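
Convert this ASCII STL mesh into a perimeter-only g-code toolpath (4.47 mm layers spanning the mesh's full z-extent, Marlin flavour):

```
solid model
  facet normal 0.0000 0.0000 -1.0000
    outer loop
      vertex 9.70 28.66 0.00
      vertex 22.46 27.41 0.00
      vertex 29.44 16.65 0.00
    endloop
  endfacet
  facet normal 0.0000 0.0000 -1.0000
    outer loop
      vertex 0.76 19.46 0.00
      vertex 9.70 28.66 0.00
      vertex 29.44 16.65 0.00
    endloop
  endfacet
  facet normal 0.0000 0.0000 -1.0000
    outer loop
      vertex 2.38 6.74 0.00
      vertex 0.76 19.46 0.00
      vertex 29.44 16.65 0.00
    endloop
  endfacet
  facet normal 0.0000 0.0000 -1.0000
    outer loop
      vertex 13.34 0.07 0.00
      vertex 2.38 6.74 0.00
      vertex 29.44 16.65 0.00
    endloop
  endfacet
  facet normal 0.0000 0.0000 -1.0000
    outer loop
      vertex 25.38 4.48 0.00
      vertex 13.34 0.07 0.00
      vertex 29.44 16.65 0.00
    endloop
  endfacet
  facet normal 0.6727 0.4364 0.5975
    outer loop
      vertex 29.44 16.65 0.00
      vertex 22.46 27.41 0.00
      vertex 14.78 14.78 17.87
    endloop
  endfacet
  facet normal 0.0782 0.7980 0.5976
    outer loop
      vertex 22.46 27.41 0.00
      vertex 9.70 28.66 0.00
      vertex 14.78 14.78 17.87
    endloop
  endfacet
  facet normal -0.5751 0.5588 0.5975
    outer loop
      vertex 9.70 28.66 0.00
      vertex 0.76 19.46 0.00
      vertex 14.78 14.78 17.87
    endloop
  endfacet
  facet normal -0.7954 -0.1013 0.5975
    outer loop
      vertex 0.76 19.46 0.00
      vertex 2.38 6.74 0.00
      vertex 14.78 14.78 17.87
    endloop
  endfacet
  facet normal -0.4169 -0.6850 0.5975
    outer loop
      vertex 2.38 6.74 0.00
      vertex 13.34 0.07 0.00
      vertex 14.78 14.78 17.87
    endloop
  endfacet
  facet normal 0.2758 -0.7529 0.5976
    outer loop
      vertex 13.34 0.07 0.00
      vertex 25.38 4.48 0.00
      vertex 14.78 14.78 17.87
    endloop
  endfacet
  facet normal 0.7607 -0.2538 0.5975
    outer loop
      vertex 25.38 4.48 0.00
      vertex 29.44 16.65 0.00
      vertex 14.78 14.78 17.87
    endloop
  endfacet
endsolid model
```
; perimeter-only toolpath
G21 ; units = mm
G90 ; absolute positioning
G28 ; home
; layer 1
G0 Z4.47
G0 X25.78 Y16.18
G1 X20.54 Y24.25
G1 X10.97 Y25.19
G1 X4.26 Y18.29
G1 X5.48 Y8.75
G1 X13.70 Y3.75
G1 X22.73 Y7.05
G1 X25.78 Y16.18
; layer 2
G0 Z8.94
G0 X22.11 Y15.71
G1 X18.62 Y21.09
G1 X12.24 Y21.72
G1 X7.77 Y17.12
G1 X8.58 Y10.76
G1 X14.06 Y7.42
G1 X20.08 Y9.63
G1 X22.11 Y15.71
; layer 3
G0 Z13.40
G0 X18.45 Y15.25
G1 X16.70 Y17.94
G1 X13.51 Y18.25
G1 X11.27 Y15.95
G1 X11.68 Y12.77
G1 X14.42 Y11.10
G1 X17.43 Y12.20
G1 X18.45 Y15.25
M2 ; end

The solid is a regular 7-sided pyramid, base circumscribed radius ≈ 14.8 mm, apex at z ≈ 17.9 mm. Slicing at Δz = 4.47 mm — 4 equal slices spanning the solid's height, so layer i sits at z = i·h/4 — gives 3 non-empty perimeters. Each is a 7-segment closed polygon; G0 lifts to the layer z and rapids to the start vertex, then G1 traces the edges. The cross-section shrinks linearly with z (the slice at the apex is degenerate and omitted).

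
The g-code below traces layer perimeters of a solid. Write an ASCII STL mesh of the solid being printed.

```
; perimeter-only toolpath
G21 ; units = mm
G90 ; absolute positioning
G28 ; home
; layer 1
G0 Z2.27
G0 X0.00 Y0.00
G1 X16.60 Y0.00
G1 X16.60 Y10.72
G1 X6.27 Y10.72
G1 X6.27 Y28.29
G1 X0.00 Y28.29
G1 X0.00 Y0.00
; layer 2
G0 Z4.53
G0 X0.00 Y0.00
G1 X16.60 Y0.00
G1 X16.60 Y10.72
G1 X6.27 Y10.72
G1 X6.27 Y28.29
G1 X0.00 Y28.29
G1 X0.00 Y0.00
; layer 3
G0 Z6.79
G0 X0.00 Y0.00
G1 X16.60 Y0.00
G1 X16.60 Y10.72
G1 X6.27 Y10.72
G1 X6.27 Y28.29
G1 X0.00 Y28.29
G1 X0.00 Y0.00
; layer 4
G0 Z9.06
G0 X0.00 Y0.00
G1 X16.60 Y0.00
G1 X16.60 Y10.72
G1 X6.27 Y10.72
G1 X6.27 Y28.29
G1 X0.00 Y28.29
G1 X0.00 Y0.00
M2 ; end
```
solid part
  facet normal 0.0000 0.0000 -1.0000
    outer loop
      vertex 16.60 10.72 0.00
      vertex 16.60 0.00 0.00
      vertex 0.00 0.00 0.00
    endloop
  endfacet
  facet normal 0.0000 0.0000 -1.0000
    outer loop
      vertex 6.27 10.72 0.00
      vertex 16.60 10.72 0.00
      vertex 0.00 0.00 0.00
    endloop
  endfacet
  facet normal 0.0000 0.0000 -1.0000
    outer loop
      vertex 6.27 28.29 0.00
      vertex 6.27 10.72 0.00
      vertex 0.00 0.00 0.00
    endloop
  endfacet
  facet normal 0.0000 0.0000 -1.0000
    outer loop
      vertex 0.00 28.29 0.00
      vertex 6.27 28.29 0.00
      vertex 0.00 0.00 0.00
    endloop
  endfacet
  facet normal 0.0000 0.0000 1.0000
    outer loop
      vertex 0.00 0.00 9.06
      vertex 16.60 0.00 9.06
      vertex 16.60 10.72 9.06
    endloop
  endfacet
  facet normal 0.0000 0.0000 1.0000
    outer loop
      vertex 0.00 0.00 9.06
      vertex 16.60 10.72 9.06
      vertex 6.27 10.72 9.06
    endloop
  endfacet
  facet normal 0.0000 0.0000 1.0000
    outer loop
      vertex 0.00 0.00 9.06
      vertex 6.27 10.72 9.06
      vertex 6.27 28.29 9.06
    endloop
  endfacet
  facet normal 0.0000 0.0000 1.0000
    outer loop
      vertex 0.00 0.00 9.06
      vertex 6.27 28.29 9.06
      vertex 0.00 28.29 9.06
    endloop
  endfacet
  facet normal 0.0000 -1.0000 0.0000
    outer loop
      vertex 0.00 0.00 0.00
      vertex 16.60 0.00 0.00
      vertex 16.60 0.00 9.06
    endloop
  endfacet
  facet normal 0.0000 -1.0000 0.0000
    outer loop
      vertex 0.00 0.00 0.00
      vertex 16.60 0.00 9.06
      vertex 0.00 0.00 9.06
    endloop
  endfacet
  facet normal 1.0000 0.0000 0.0000
    outer loop
      vertex 16.60 0.00 0.00
      vertex 16.60 10.72 0.00
      vertex 16.60 10.72 9.06
    endloop
  endfacet
  facet normal 1.0000 0.0000 0.0000
    outer loop
      vertex 16.60 0.00 0.00
      vertex 16.60 10.72 9.06
      vertex 16.60 0.00 9.06
    endloop
  endfacet
  facet normal 0.0000 1.0000 0.0000
    outer loop
      vertex 16.60 10.72 0.00
      vertex 6.27 10.72 0.00
      vertex 6.27 10.72 9.06
    endloop
  endfacet
  facet normal 0.0000 1.0000 0.0000
    outer loop
      vertex 16.60 10.72 0.00
      vertex 6.27 10.72 9.06
      vertex 16.60 10.72 9.06
    endloop
  endfacet
  facet normal 1.0000 0.0000 0.0000
    outer loop
      vertex 6.27 10.72 0.00
      vertex 6.27 28.29 0.00
      vertex 6.27 28.29 9.06
    endloop
  endfacet
  facet normal 1.0000 0.0000 0.0000
    outer loop
      vertex 6.27 10.72 0.00
      vertex 6.27 28.29 9.06
      vertex 6.27 10.72 9.06
    endloop
  endfacet
  facet normal 0.0000 1.0000 0.0000
    outer loop
      vertex 6.27 28.29 0.00
      vertex 0.00 28.29 0.00
      vertex 0.00 28.29 9.06
    endloop
  endfacet
  facet normal 0.0000 1.0000 0.0000
    outer loop
      vertex 6.27 28.29 0.00
      vertex 0.00 28.29 9.06
      vertex 6.27 28.29 9.06
    endloop
  endfacet
  facet normal -1.0000 0.0000 0.0000
    outer loop
      vertex 0.00 28.29 0.00
      vertex 0.00 0.00 0.00
      vertex 0.00 0.00 9.06
    endloop
  endfacet
  facet normal -1.0000 0.0000 0.0000
    outer loop
      vertex 0.00 28.29 0.00
      vertex 0.00 0.00 9.06
      vertex 0.00 28.29 9.06
    endloop
  endfacet
endsolid part

The G0 Z moves step by Δz≈2.27 mm. Every layer's G1 loop is the same polygon, so the solid is a straight extrusion of it from z=0 to z≈9.06. Closing with flat bottom and top caps and triangulating gives 20 facets — an L-shaped prism: outer 16.6 × 28.3 mm, arm thicknesses ≈ 10.7 mm (horizontal) and 6.27 mm (vertical), extruded 9.06 mm in z.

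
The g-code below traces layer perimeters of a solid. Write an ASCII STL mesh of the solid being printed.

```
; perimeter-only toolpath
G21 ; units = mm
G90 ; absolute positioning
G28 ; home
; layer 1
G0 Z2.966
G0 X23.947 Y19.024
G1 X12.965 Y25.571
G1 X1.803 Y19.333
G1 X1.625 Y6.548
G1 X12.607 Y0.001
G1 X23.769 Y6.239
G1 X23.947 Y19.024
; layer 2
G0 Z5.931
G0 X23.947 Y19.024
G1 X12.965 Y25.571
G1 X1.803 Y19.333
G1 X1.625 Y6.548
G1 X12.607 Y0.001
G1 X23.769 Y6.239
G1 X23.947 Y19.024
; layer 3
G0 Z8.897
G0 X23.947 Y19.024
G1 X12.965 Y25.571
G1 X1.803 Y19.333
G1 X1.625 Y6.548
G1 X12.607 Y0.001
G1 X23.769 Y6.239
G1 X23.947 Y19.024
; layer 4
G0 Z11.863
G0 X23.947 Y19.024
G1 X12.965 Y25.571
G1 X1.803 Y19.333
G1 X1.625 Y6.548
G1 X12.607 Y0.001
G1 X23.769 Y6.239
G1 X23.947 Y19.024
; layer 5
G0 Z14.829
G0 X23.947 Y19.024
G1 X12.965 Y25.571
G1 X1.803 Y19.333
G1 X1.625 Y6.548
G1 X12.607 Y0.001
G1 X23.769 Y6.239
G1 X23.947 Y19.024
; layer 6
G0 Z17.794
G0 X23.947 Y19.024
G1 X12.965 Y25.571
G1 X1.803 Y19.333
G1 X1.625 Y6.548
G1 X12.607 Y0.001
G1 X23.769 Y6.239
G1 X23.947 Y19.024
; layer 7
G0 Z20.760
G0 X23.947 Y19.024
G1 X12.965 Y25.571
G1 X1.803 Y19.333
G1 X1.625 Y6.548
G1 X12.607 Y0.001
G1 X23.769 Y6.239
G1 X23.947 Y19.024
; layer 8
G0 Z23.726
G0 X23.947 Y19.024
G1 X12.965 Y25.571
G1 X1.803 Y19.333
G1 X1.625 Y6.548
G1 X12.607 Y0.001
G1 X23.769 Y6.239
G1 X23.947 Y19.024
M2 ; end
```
solid part
  facet normal 0.0000 0.0000 -1.0000
    outer loop
      vertex 1.803 19.333 0.000
      vertex 12.965 25.571 0.000
      vertex 23.947 19.024 0.000
    endloop
  endfacet
  facet normal 0.0000 0.0000 -1.0000
    outer loop
      vertex 1.625 6.548 0.000
      vertex 1.803 19.333 0.000
      vertex 23.947 19.024 0.000
    endloop
  endfacet
  facet normal 0.0000 0.0000 -1.0000
    outer loop
      vertex 12.607 0.001 0.000
      vertex 1.625 6.548 0.000
      vertex 23.947 19.024 0.000
    endloop
  endfacet
  facet normal 0.0000 0.0000 -1.0000
    outer loop
      vertex 23.769 6.239 0.000
      vertex 12.607 0.001 0.000
      vertex 23.947 19.024 0.000
    endloop
  endfacet
  facet normal 0.0000 0.0000 1.0000
    outer loop
      vertex 23.947 19.024 23.726
      vertex 12.965 25.571 23.726
      vertex 1.803 19.333 23.726
    endloop
  endfacet
  facet normal 0.0000 0.0000 1.0000
    outer loop
      vertex 23.947 19.024 23.726
      vertex 1.803 19.333 23.726
      vertex 1.625 6.548 23.726
    endloop
  endfacet
  facet normal 0.0000 0.0000 1.0000
    outer loop
      vertex 23.947 19.024 23.726
      vertex 1.625 6.548 23.726
      vertex 12.607 0.001 23.726
    endloop
  endfacet
  facet normal 0.0000 0.0000 1.0000
    outer loop
      vertex 23.947 19.024 23.726
      vertex 12.607 0.001 23.726
      vertex 23.769 6.239 23.726
    endloop
  endfacet
  facet normal 0.5121 0.8589 0.0000
    outer loop
      vertex 23.947 19.024 0.000
      vertex 12.965 25.571 0.000
      vertex 12.965 25.571 23.726
    endloop
  endfacet
  facet normal 0.5121 0.8589 0.0000
    outer loop
      vertex 23.947 19.024 0.000
      vertex 12.965 25.571 23.726
      vertex 23.947 19.024 23.726
    endloop
  endfacet
  facet normal -0.4878 0.8729 0.0000
    outer loop
      vertex 12.965 25.571 0.000
      vertex 1.803 19.333 0.000
      vertex 1.803 19.333 23.726
    endloop
  endfacet
  facet normal -0.4878 0.8729 0.0000
    outer loop
      vertex 12.965 25.571 0.000
      vertex 1.803 19.333 23.726
      vertex 12.965 25.571 23.726
    endloop
  endfacet
  facet normal -0.9999 0.0139 0.0000
    outer loop
      vertex 1.803 19.333 0.000
      vertex 1.625 6.548 0.000
      vertex 1.625 6.548 23.726
    endloop
  endfacet
  facet normal -0.9999 0.0139 0.0000
    outer loop
      vertex 1.803 19.333 0.000
      vertex 1.625 6.548 23.726
      vertex 1.803 19.333 23.726
    endloop
  endfacet
  facet normal -0.5121 -0.8589 0.0000
    outer loop
      vertex 1.625 6.548 0.000
      vertex 12.607 0.001 0.000
      vertex 12.607 0.001 23.726
    endloop
  endfacet
  facet normal -0.5121 -0.8589 0.0000
    outer loop
      vertex 1.625 6.548 0.000
      vertex 12.607 0.001 23.726
      vertex 1.625 6.548 23.726
    endloop
  endfacet
  facet normal 0.4878 -0.8729 0.0000
    outer loop
      vertex 12.607 0.001 0.000
      vertex 23.769 6.239 0.000
      vertex 23.769 6.239 23.726
    endloop
  endfacet
  facet normal 0.4878 -0.8729 0.0000
    outer loop
      vertex 12.607 0.001 0.000
      vertex 23.769 6.239 23.726
      vertex 12.607 0.001 23.726
    endloop
  endfacet
  facet normal 0.9999 -0.0139 0.0000
    outer loop
      vertex 23.769 6.239 0.000
      vertex 23.947 19.024 0.000
      vertex 23.947 19.024 23.726
    endloop
  endfacet
  facet normal 0.9999 -0.0139 0.0000
    outer loop
      vertex 23.769 6.239 0.000
      vertex 23.947 19.024 23.726
      vertex 23.769 6.239 23.726
    endloop
  endfacet
endsolid part

The G0 Z moves step by Δz≈2.966 mm. Every layer's G1 loop is the same polygon, so the solid is a straight extrusion of it from z=0 to z≈23.7. Closing with flat bottom and top caps and triangulating gives 20 facets — a regular 6-sided prism (a cylinder approximated with 6 flat sides), circumscribed radius ≈ 12.8 mm, height ≈ 23.7 mm.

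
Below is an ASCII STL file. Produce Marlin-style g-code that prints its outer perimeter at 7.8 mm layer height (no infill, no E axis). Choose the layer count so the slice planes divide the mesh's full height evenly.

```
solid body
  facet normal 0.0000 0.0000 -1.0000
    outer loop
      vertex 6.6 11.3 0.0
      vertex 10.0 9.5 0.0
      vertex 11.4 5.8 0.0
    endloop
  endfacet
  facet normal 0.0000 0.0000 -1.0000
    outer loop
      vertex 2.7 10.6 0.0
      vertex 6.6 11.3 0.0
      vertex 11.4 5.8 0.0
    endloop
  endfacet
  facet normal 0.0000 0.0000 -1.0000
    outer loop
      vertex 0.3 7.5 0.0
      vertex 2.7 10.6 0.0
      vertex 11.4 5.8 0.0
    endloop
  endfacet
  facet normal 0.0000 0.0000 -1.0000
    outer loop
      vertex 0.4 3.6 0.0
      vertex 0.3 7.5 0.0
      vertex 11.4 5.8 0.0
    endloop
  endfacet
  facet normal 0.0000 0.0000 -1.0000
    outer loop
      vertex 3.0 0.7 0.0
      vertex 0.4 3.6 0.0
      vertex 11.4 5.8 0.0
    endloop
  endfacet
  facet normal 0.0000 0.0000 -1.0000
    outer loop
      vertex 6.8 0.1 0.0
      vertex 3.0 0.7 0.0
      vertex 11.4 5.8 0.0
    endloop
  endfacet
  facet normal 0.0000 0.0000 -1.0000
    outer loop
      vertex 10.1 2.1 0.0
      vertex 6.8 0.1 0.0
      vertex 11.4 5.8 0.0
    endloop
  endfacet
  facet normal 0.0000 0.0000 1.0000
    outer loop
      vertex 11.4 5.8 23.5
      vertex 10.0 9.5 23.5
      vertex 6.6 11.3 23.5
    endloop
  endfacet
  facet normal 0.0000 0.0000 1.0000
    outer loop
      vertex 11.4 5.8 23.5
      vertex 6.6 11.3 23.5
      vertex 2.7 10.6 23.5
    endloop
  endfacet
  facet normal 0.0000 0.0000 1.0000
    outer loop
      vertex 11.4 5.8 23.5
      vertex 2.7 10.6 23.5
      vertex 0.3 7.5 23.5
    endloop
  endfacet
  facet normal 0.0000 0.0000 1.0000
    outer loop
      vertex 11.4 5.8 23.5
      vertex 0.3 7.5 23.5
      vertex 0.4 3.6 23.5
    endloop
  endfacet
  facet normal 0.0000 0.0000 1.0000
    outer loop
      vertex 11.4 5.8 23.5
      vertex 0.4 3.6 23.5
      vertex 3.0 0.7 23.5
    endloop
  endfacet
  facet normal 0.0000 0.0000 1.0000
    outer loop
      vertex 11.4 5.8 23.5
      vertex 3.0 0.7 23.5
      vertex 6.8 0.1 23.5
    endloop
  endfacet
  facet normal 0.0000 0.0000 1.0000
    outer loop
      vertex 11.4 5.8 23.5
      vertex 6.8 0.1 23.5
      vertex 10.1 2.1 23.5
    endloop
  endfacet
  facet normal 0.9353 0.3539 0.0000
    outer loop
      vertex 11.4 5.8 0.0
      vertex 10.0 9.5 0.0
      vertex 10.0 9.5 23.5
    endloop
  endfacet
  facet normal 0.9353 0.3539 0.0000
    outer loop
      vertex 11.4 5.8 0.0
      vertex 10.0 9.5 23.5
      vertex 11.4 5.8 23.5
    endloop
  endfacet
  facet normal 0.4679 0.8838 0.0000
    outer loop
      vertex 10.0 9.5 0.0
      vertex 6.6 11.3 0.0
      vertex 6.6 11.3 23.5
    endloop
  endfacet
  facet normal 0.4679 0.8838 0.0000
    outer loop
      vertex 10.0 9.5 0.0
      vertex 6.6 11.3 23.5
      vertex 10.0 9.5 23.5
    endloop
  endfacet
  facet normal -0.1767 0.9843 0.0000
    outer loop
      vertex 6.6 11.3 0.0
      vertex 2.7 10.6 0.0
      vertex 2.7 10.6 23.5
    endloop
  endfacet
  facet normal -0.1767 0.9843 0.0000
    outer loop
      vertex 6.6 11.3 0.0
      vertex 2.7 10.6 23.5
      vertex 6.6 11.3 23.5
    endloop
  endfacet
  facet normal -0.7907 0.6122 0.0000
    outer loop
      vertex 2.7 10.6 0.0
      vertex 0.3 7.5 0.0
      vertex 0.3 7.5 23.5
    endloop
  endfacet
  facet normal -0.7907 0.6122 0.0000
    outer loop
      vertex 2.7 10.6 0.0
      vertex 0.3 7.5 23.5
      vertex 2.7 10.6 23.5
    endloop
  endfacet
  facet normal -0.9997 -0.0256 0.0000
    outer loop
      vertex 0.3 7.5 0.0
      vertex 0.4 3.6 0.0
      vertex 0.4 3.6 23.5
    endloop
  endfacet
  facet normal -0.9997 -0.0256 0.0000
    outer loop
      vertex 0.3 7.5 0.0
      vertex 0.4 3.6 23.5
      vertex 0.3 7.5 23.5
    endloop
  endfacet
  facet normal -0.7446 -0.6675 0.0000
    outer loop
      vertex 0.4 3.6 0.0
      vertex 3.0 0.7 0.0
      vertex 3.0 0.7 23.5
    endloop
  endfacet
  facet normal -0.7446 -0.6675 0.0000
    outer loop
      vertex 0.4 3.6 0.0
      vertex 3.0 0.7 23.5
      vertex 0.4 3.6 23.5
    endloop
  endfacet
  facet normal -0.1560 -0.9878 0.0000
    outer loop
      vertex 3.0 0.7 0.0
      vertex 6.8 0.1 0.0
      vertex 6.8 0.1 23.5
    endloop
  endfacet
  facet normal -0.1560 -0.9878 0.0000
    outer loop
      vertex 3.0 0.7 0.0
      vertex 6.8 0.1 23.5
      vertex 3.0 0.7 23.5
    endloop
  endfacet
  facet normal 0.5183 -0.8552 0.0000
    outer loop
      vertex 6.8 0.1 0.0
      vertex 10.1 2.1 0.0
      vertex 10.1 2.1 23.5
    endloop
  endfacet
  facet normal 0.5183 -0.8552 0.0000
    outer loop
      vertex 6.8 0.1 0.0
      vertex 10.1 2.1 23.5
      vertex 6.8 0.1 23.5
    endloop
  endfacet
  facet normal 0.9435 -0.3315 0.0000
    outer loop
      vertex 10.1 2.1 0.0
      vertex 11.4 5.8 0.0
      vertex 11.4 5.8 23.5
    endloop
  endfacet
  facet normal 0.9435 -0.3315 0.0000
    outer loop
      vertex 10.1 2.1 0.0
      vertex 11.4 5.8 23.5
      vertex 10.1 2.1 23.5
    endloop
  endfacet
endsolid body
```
; perimeter-only toolpath
G21 ; units = mm
G90 ; absolute positioning
G28 ; home
; layer 1
G0 Z7.8
G0 X11.4 Y5.8
G1 X10.0 Y9.5
G1 X6.6 Y11.3
G1 X2.7 Y10.6
G1 X0.3 Y7.5
G1 X0.4 Y3.6
G1 X3.0 Y0.7
G1 X6.8 Y0.1
G1 X10.1 Y2.1
G1 X11.4 Y5.8
; layer 2
G0 Z15.7
G0 X11.4 Y5.8
G1 X10.0 Y9.5
G1 X6.6 Y11.3
G1 X2.7 Y10.6
G1 X0.3 Y7.5
G1 X0.4 Y3.6
G1 X3.0 Y0.7
G1 X6.8 Y0.1
G1 X10.1 Y2.1
G1 X11.4 Y5.8
; layer 3
G0 Z23.5
G0 X11.4 Y5.8
G1 X10.0 Y9.5
G1 X6.6 Y11.3
G1 X2.7 Y10.6
G1 X0.3 Y7.5
G1 X0.4 Y3.6
G1 X3.0 Y0.7
G1 X6.8 Y0.1
G1 X10.1 Y2.1
G1 X11.4 Y5.8
M2 ; end

The solid is a regular 9-sided prism (a cylinder approximated with 9 flat sides), circumscribed radius ≈ 5.7 mm, height ≈ 23.5 mm. Slicing at Δz = 7.8 mm — 3 equal slices spanning the solid's height, so layer i sits at z = i·h/3 — gives 3 non-empty perimeters. Each is a 9-segment closed polygon; G0 lifts to the layer z and rapids to the start vertex, then G1 traces the edges.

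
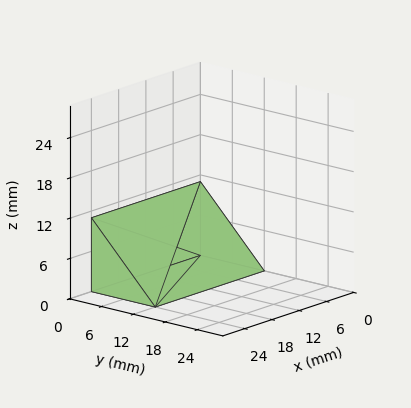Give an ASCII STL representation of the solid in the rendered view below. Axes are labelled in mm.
Reading the render: the shape is a wedge (ramp): 24 × 12 mm base, rising to 11 mm along the y=0 edge and sloping linearly to z=0 at y=12 (dimensions read to the nearest mm from the axis ticks). For the STL, each face is triangulated and given an outward normal.

solid part
  facet normal 0.0000 0.0000 -1.0000
    outer loop
      vertex 24.0 12.0 0.0
      vertex 24.0 0.0 0.0
      vertex 0.0 0.0 0.0
    endloop
  endfacet
  facet normal 0.0000 0.0000 -1.0000
    outer loop
      vertex 0.0 12.0 0.0
      vertex 24.0 12.0 0.0
      vertex 0.0 0.0 0.0
    endloop
  endfacet
  facet normal 0.0000 -1.0000 0.0000
    outer loop
      vertex 0.0 0.0 0.0
      vertex 24.0 0.0 0.0
      vertex 24.0 0.0 11.0
    endloop
  endfacet
  facet normal 0.0000 -1.0000 0.0000
    outer loop
      vertex 0.0 0.0 0.0
      vertex 24.0 0.0 11.0
      vertex 0.0 0.0 11.0
    endloop
  endfacet
  facet normal 0.0000 0.6757 0.7372
    outer loop
      vertex 0.0 0.0 11.0
      vertex 24.0 0.0 11.0
      vertex 24.0 12.0 0.0
    endloop
  endfacet
  facet normal 0.0000 0.6757 0.7372
    outer loop
      vertex 0.0 0.0 11.0
      vertex 24.0 12.0 0.0
      vertex 0.0 12.0 0.0
    endloop
  endfacet
  facet normal -1.0000 0.0000 0.0000
    outer loop
      vertex 0.0 0.0 11.0
      vertex 0.0 12.0 0.0
      vertex 0.0 0.0 0.0
    endloop
  endfacet
  facet normal 1.0000 0.0000 0.0000
    outer loop
      vertex 24.0 0.0 0.0
      vertex 24.0 12.0 0.0
      vertex 24.0 0.0 11.0
    endloop
  endfacet
endsolid part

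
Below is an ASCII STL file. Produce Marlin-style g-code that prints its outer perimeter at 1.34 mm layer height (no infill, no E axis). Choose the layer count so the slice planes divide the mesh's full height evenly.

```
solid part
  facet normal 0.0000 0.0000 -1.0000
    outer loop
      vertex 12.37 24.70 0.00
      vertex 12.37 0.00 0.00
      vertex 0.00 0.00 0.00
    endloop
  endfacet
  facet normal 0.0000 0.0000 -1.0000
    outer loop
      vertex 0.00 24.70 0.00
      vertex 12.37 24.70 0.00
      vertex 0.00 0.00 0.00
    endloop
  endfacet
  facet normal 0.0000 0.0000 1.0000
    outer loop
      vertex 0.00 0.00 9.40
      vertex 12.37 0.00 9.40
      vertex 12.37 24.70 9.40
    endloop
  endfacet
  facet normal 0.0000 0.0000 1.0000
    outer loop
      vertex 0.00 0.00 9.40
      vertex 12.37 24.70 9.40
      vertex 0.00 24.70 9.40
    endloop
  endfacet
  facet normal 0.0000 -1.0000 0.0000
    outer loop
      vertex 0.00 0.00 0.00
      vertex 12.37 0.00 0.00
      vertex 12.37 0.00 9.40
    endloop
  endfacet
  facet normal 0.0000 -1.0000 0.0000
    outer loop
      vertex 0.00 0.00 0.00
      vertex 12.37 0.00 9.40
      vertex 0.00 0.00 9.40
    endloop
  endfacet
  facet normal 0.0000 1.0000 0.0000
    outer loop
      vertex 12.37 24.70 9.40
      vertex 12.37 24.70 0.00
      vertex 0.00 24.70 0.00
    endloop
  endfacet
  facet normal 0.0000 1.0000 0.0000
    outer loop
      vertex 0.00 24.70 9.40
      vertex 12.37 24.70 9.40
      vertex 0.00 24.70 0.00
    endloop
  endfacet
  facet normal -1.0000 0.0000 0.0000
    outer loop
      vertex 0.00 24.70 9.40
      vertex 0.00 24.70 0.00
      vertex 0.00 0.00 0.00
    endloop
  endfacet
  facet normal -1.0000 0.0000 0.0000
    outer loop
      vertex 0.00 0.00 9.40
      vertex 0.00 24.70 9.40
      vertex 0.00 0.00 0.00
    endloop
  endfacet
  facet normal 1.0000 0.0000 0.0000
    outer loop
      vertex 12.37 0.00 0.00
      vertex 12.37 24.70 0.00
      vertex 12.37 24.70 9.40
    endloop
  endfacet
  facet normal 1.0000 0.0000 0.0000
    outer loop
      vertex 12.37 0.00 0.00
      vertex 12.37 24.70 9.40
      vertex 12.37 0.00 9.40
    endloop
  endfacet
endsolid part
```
; perimeter-only toolpath
G21 ; units = mm
G90 ; absolute positioning
G28 ; home
; layer 1
G0 Z1.34
G0 X0.00 Y0.00
G1 X12.37 Y0.00
G1 X12.37 Y24.70
G1 X0.00 Y24.70
G1 X0.00 Y0.00
; layer 2
G0 Z2.69
G0 X0.00 Y0.00
G1 X12.37 Y0.00
G1 X12.37 Y24.70
G1 X0.00 Y24.70
G1 X0.00 Y0.00
; layer 3
G0 Z4.03
G0 X0.00 Y0.00
G1 X12.37 Y0.00
G1 X12.37 Y24.70
G1 X0.00 Y24.70
G1 X0.00 Y0.00
; layer 4
G0 Z5.37
G0 X0.00 Y0.00
G1 X12.37 Y0.00
G1 X12.37 Y24.70
G1 X0.00 Y24.70
G1 X0.00 Y0.00
; layer 5
G0 Z6.71
G0 X0.00 Y0.00
G1 X12.37 Y0.00
G1 X12.37 Y24.70
G1 X0.00 Y24.70
G1 X0.00 Y0.00
; layer 6
G0 Z8.06
G0 X0.00 Y0.00
G1 X12.37 Y0.00
G1 X12.37 Y24.70
G1 X0.00 Y24.70
G1 X0.00 Y0.00
; layer 7
G0 Z9.40
G0 X0.00 Y0.00
G1 X12.37 Y0.00
G1 X12.37 Y24.70
G1 X0.00 Y24.70
G1 X0.00 Y0.00
M2 ; end

The solid is a rectangular box, roughly 12.4 × 24.7 mm footprint and 9.4 mm tall. Slicing at Δz = 1.34 mm — 7 equal slices spanning the solid's height, so layer i sits at z = i·h/7 — gives 7 non-empty perimeters. Each is a 4-segment closed polygon; G0 lifts to the layer z and rapids to the start vertex, then G1 traces the edges.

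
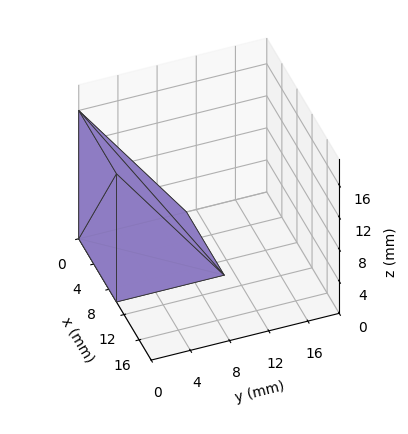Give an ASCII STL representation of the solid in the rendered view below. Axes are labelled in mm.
Reading the render: the shape is a wedge (ramp): 10 × 11 mm base, rising to 16 mm along the y=0 edge and sloping linearly to z=0 at y=11 (dimensions read to the nearest mm from the axis ticks). For the STL, each face is triangulated and given an outward normal.

solid part
  facet normal 0.0000 0.0000 -1.0000
    outer loop
      vertex 10.00 11.00 0.00
      vertex 10.00 0.00 0.00
      vertex 0.00 0.00 0.00
    endloop
  endfacet
  facet normal 0.0000 0.0000 -1.0000
    outer loop
      vertex 0.00 11.00 0.00
      vertex 10.00 11.00 0.00
      vertex 0.00 0.00 0.00
    endloop
  endfacet
  facet normal 0.0000 -1.0000 0.0000
    outer loop
      vertex 0.00 0.00 0.00
      vertex 10.00 0.00 0.00
      vertex 10.00 0.00 16.00
    endloop
  endfacet
  facet normal 0.0000 -1.0000 0.0000
    outer loop
      vertex 0.00 0.00 0.00
      vertex 10.00 0.00 16.00
      vertex 0.00 0.00 16.00
    endloop
  endfacet
  facet normal 0.0000 0.8240 0.5665
    outer loop
      vertex 0.00 0.00 16.00
      vertex 10.00 0.00 16.00
      vertex 10.00 11.00 0.00
    endloop
  endfacet
  facet normal 0.0000 0.8240 0.5665
    outer loop
      vertex 0.00 0.00 16.00
      vertex 10.00 11.00 0.00
      vertex 0.00 11.00 0.00
    endloop
  endfacet
  facet normal -1.0000 0.0000 0.0000
    outer loop
      vertex 0.00 0.00 16.00
      vertex 0.00 11.00 0.00
      vertex 0.00 0.00 0.00
    endloop
  endfacet
  facet normal 1.0000 0.0000 0.0000
    outer loop
      vertex 10.00 0.00 0.00
      vertex 10.00 11.00 0.00
      vertex 10.00 0.00 16.00
    endloop
  endfacet
endsolid part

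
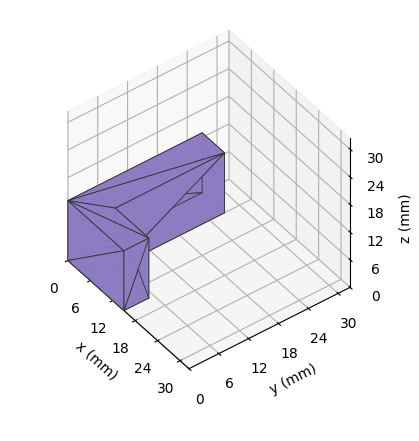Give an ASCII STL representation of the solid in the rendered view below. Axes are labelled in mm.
Reading the render: the shape is an L-shaped prism: outer 15 × 27 mm, arm thicknesses ≈ 5 mm (horizontal) and 6 mm (vertical), extruded 13 mm in z (dimensions read to the nearest mm from the axis ticks). For the STL, each face is triangulated and given an outward normal.

solid part
  facet normal 0.0000 0.0000 -1.0000
    outer loop
      vertex 15.00 5.00 0.00
      vertex 15.00 0.00 0.00
      vertex 0.00 0.00 0.00
    endloop
  endfacet
  facet normal 0.0000 0.0000 -1.0000
    outer loop
      vertex 6.00 5.00 0.00
      vertex 15.00 5.00 0.00
      vertex 0.00 0.00 0.00
    endloop
  endfacet
  facet normal 0.0000 0.0000 -1.0000
    outer loop
      vertex 6.00 27.00 0.00
      vertex 6.00 5.00 0.00
      vertex 0.00 0.00 0.00
    endloop
  endfacet
  facet normal 0.0000 0.0000 -1.0000
    outer loop
      vertex 0.00 27.00 0.00
      vertex 6.00 27.00 0.00
      vertex 0.00 0.00 0.00
    endloop
  endfacet
  facet normal 0.0000 0.0000 1.0000
    outer loop
      vertex 0.00 0.00 13.00
      vertex 15.00 0.00 13.00
      vertex 15.00 5.00 13.00
    endloop
  endfacet
  facet normal 0.0000 0.0000 1.0000
    outer loop
      vertex 0.00 0.00 13.00
      vertex 15.00 5.00 13.00
      vertex 6.00 5.00 13.00
    endloop
  endfacet
  facet normal 0.0000 0.0000 1.0000
    outer loop
      vertex 0.00 0.00 13.00
      vertex 6.00 5.00 13.00
      vertex 6.00 27.00 13.00
    endloop
  endfacet
  facet normal 0.0000 0.0000 1.0000
    outer loop
      vertex 0.00 0.00 13.00
      vertex 6.00 27.00 13.00
      vertex 0.00 27.00 13.00
    endloop
  endfacet
  facet normal 0.0000 -1.0000 0.0000
    outer loop
      vertex 0.00 0.00 0.00
      vertex 15.00 0.00 0.00
      vertex 15.00 0.00 13.00
    endloop
  endfacet
  facet normal 0.0000 -1.0000 0.0000
    outer loop
      vertex 0.00 0.00 0.00
      vertex 15.00 0.00 13.00
      vertex 0.00 0.00 13.00
    endloop
  endfacet
  facet normal 1.0000 0.0000 0.0000
    outer loop
      vertex 15.00 0.00 0.00
      vertex 15.00 5.00 0.00
      vertex 15.00 5.00 13.00
    endloop
  endfacet
  facet normal 1.0000 0.0000 0.0000
    outer loop
      vertex 15.00 0.00 0.00
      vertex 15.00 5.00 13.00
      vertex 15.00 0.00 13.00
    endloop
  endfacet
  facet normal 0.0000 1.0000 0.0000
    outer loop
      vertex 15.00 5.00 0.00
      vertex 6.00 5.00 0.00
      vertex 6.00 5.00 13.00
    endloop
  endfacet
  facet normal 0.0000 1.0000 0.0000
    outer loop
      vertex 15.00 5.00 0.00
      vertex 6.00 5.00 13.00
      vertex 15.00 5.00 13.00
    endloop
  endfacet
  facet normal 1.0000 0.0000 0.0000
    outer loop
      vertex 6.00 5.00 0.00
      vertex 6.00 27.00 0.00
      vertex 6.00 27.00 13.00
    endloop
  endfacet
  facet normal 1.0000 0.0000 0.0000
    outer loop
      vertex 6.00 5.00 0.00
      vertex 6.00 27.00 13.00
      vertex 6.00 5.00 13.00
    endloop
  endfacet
  facet normal 0.0000 1.0000 0.0000
    outer loop
      vertex 6.00 27.00 0.00
      vertex 0.00 27.00 0.00
      vertex 0.00 27.00 13.00
    endloop
  endfacet
  facet normal 0.0000 1.0000 0.0000
    outer loop
      vertex 6.00 27.00 0.00
      vertex 0.00 27.00 13.00
      vertex 6.00 27.00 13.00
    endloop
  endfacet
  facet normal -1.0000 0.0000 0.0000
    outer loop
      vertex 0.00 27.00 0.00
      vertex 0.00 0.00 0.00
      vertex 0.00 0.00 13.00
    endloop
  endfacet
  facet normal -1.0000 0.0000 0.0000
    outer loop
      vertex 0.00 27.00 0.00
      vertex 0.00 0.00 13.00
      vertex 0.00 27.00 13.00
    endloop
  endfacet
endsolid part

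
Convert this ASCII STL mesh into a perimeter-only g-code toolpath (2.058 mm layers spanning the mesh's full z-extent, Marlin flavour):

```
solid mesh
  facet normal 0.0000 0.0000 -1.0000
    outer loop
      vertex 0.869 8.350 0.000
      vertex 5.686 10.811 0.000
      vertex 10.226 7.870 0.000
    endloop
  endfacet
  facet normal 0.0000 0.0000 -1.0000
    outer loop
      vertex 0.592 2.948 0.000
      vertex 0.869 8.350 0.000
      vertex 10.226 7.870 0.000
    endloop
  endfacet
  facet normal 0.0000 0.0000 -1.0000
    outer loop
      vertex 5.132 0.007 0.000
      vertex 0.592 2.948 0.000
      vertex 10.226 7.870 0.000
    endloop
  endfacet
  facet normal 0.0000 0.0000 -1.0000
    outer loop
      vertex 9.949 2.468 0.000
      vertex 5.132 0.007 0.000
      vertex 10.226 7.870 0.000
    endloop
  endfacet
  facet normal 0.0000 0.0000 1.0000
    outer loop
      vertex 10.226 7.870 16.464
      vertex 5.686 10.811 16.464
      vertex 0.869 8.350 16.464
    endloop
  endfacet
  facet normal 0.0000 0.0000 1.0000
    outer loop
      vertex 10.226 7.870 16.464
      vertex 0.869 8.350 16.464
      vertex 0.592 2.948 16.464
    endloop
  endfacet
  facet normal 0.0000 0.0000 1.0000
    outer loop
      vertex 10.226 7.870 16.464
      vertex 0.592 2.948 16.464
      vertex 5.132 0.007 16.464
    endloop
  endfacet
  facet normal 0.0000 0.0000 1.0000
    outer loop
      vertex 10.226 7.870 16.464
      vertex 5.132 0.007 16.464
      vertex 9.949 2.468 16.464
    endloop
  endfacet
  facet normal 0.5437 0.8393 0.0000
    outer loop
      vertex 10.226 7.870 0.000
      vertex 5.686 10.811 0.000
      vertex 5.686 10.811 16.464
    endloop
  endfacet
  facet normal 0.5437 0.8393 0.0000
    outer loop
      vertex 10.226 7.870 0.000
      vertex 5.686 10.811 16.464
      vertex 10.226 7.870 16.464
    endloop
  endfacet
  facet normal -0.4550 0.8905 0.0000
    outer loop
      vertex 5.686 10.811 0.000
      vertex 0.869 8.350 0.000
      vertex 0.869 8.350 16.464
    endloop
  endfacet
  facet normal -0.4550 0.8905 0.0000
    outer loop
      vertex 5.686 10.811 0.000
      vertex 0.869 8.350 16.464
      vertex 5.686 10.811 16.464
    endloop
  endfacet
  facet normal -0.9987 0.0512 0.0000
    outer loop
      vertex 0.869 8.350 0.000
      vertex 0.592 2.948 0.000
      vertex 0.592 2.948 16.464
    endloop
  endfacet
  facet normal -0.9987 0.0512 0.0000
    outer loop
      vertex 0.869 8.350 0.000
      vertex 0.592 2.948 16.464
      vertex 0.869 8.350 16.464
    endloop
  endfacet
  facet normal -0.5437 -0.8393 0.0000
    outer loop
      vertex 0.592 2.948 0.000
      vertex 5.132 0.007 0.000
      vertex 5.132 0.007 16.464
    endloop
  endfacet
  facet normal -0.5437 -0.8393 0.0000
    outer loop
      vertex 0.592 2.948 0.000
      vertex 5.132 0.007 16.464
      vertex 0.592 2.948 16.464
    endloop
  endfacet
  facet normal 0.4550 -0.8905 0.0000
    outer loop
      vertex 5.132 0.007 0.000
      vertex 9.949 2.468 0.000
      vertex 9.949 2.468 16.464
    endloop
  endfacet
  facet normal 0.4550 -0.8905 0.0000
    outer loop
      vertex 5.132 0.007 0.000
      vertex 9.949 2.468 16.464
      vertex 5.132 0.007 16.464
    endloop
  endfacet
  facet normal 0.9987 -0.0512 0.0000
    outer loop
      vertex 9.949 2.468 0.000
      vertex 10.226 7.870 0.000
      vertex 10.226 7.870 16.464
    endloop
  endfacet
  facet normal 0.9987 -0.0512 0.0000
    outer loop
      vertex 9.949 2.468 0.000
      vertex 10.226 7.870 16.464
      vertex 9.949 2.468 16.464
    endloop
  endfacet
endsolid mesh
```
; perimeter-only toolpath
G21 ; units = mm
G90 ; absolute positioning
G28 ; home
; layer 1
G0 Z2.058
G0 X10.226 Y7.870
G1 X5.686 Y10.811
G1 X0.869 Y8.350
G1 X0.592 Y2.948
G1 X5.132 Y0.007
G1 X9.949 Y2.468
G1 X10.226 Y7.870
; layer 2
G0 Z4.116
G0 X10.226 Y7.870
G1 X5.686 Y10.811
G1 X0.869 Y8.350
G1 X0.592 Y2.948
G1 X5.132 Y0.007
G1 X9.949 Y2.468
G1 X10.226 Y7.870
; layer 3
G0 Z6.174
G0 X10.226 Y7.870
G1 X5.686 Y10.811
G1 X0.869 Y8.350
G1 X0.592 Y2.948
G1 X5.132 Y0.007
G1 X9.949 Y2.468
G1 X10.226 Y7.870
; layer 4
G0 Z8.232
G0 X10.226 Y7.870
G1 X5.686 Y10.811
G1 X0.869 Y8.350
G1 X0.592 Y2.948
G1 X5.132 Y0.007
G1 X9.949 Y2.468
G1 X10.226 Y7.870
; layer 5
G0 Z10.290
G0 X10.226 Y7.870
G1 X5.686 Y10.811
G1 X0.869 Y8.350
G1 X0.592 Y2.948
G1 X5.132 Y0.007
G1 X9.949 Y2.468
G1 X10.226 Y7.870
; layer 6
G0 Z12.348
G0 X10.226 Y7.870
G1 X5.686 Y10.811
G1 X0.869 Y8.350
G1 X0.592 Y2.948
G1 X5.132 Y0.007
G1 X9.949 Y2.468
G1 X10.226 Y7.870
; layer 7
G0 Z14.406
G0 X10.226 Y7.870
G1 X5.686 Y10.811
G1 X0.869 Y8.350
G1 X0.592 Y2.948
G1 X5.132 Y0.007
G1 X9.949 Y2.468
G1 X10.226 Y7.870
; layer 8
G0 Z16.464
G0 X10.226 Y7.870
G1 X5.686 Y10.811
G1 X0.869 Y8.350
G1 X0.592 Y2.948
G1 X5.132 Y0.007
G1 X9.949 Y2.468
G1 X10.226 Y7.870
M2 ; end

The solid is a regular 6-sided prism (a cylinder approximated with 6 flat sides), circumscribed radius ≈ 5.41 mm, height ≈ 16.5 mm. Slicing at Δz = 2.058 mm — 8 equal slices spanning the solid's height, so layer i sits at z = i·h/8 — gives 8 non-empty perimeters. Each is a 6-segment closed polygon; G0 lifts to the layer z and rapids to the start vertex, then G1 traces the edges.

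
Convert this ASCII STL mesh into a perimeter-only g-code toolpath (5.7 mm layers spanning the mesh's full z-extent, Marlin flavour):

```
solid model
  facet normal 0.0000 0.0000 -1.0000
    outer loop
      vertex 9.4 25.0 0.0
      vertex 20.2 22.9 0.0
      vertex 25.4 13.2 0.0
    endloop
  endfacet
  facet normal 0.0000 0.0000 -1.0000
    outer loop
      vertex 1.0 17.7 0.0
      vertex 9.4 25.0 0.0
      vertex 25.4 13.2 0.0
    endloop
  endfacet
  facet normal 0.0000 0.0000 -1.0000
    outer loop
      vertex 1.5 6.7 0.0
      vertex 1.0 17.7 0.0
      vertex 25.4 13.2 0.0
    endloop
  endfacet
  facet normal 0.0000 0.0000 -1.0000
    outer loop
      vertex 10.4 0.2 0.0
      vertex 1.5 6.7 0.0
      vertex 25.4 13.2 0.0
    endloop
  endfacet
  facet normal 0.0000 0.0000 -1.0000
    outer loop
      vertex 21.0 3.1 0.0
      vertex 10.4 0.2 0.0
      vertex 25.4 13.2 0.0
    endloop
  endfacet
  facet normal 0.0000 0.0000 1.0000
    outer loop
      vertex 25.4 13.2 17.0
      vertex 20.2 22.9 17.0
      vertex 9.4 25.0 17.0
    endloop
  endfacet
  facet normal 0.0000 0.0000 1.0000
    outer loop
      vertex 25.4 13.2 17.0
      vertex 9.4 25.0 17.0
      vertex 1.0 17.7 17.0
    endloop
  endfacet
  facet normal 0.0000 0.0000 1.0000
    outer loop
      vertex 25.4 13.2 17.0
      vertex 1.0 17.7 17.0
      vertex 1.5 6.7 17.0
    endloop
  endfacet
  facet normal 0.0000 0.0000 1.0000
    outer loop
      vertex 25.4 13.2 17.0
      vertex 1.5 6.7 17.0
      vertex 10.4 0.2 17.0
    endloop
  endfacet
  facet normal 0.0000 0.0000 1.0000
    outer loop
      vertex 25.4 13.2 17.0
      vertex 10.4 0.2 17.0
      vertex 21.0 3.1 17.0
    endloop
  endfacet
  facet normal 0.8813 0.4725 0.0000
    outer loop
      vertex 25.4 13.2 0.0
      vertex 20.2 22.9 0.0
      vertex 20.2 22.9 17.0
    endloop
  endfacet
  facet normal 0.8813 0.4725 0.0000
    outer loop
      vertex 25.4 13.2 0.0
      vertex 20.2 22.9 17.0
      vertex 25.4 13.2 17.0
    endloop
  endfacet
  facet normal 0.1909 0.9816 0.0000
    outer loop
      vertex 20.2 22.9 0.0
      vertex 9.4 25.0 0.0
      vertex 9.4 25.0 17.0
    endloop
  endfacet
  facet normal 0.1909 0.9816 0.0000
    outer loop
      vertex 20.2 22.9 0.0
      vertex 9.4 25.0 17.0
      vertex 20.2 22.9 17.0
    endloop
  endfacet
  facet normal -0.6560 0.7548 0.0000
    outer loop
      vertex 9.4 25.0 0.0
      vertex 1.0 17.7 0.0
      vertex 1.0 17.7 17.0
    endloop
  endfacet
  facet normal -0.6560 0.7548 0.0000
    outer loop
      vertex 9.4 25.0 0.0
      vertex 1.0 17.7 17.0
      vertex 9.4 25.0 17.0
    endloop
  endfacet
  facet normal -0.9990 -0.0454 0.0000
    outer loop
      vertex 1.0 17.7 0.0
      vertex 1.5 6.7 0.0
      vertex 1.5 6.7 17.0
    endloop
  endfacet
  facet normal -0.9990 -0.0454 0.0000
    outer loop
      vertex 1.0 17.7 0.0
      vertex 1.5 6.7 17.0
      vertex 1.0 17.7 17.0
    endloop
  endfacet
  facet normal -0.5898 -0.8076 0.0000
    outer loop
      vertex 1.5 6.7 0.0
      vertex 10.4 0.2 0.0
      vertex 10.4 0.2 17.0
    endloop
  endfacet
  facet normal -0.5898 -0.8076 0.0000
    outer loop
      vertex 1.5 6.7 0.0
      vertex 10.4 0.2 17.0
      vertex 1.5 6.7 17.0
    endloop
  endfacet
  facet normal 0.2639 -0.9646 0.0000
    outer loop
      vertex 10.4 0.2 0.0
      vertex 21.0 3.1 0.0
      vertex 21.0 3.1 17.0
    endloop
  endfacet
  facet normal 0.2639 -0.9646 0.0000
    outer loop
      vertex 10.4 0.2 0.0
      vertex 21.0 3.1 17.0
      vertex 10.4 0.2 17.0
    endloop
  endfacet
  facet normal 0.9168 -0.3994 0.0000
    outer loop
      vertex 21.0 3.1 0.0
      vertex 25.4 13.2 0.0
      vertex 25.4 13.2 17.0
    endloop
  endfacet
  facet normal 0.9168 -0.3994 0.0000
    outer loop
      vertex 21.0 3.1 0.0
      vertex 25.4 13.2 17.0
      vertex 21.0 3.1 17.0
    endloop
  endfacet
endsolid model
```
; perimeter-only toolpath
G21 ; units = mm
G90 ; absolute positioning
G28 ; home
; layer 1
G0 Z5.7
G0 X25.4 Y13.2
G1 X20.2 Y22.9
G1 X9.4 Y25.0
G1 X1.0 Y17.7
G1 X1.5 Y6.7
G1 X10.4 Y0.2
G1 X21.0 Y3.1
G1 X25.4 Y13.2
; layer 2
G0 Z11.3
G0 X25.4 Y13.2
G1 X20.2 Y22.9
G1 X9.4 Y25.0
G1 X1.0 Y17.7
G1 X1.5 Y6.7
G1 X10.4 Y0.2
G1 X21.0 Y3.1
G1 X25.4 Y13.2
; layer 3
G0 Z17.0
G0 X25.4 Y13.2
G1 X20.2 Y22.9
G1 X9.4 Y25.0
G1 X1.0 Y17.7
G1 X1.5 Y6.7
G1 X10.4 Y0.2
G1 X21.0 Y3.1
G1 X25.4 Y13.2
M2 ; end

The solid is a regular 7-sided prism (a cylinder approximated with 7 flat sides), circumscribed radius ≈ 12.7 mm, height ≈ 17 mm. Slicing at Δz = 5.7 mm — 3 equal slices spanning the solid's height, so layer i sits at z = i·h/3 — gives 3 non-empty perimeters. Each is a 7-segment closed polygon; G0 lifts to the layer z and rapids to the start vertex, then G1 traces the edges.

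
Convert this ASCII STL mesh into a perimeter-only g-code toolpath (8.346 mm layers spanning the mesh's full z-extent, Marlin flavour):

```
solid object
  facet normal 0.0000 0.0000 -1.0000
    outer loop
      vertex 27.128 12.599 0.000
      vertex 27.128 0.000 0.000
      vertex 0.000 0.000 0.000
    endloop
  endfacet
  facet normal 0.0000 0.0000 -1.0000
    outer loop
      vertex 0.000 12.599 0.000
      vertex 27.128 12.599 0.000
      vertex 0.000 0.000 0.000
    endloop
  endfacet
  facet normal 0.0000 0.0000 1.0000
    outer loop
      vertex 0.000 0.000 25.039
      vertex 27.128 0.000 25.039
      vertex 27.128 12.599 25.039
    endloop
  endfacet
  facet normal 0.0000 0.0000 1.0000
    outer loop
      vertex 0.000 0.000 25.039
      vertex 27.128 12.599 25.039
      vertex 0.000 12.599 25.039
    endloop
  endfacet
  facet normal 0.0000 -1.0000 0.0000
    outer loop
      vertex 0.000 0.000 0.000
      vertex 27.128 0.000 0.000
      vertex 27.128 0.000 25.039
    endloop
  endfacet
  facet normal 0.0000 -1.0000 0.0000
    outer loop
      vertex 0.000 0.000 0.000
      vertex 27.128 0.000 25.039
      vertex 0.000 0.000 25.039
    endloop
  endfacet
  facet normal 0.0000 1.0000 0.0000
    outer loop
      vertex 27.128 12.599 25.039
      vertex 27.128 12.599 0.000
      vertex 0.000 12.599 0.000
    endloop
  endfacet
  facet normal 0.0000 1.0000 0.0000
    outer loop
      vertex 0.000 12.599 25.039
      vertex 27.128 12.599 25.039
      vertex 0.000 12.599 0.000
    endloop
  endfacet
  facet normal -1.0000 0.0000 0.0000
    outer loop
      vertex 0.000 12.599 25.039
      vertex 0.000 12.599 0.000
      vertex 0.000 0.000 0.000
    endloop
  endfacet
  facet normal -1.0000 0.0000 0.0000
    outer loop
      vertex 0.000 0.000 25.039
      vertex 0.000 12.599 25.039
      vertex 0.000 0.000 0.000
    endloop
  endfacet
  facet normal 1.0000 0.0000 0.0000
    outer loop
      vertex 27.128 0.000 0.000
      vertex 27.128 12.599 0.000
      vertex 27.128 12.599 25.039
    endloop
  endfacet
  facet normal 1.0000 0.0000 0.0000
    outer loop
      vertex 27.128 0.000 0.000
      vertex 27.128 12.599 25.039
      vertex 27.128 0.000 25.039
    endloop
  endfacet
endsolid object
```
; perimeter-only toolpath
G21 ; units = mm
G90 ; absolute positioning
G28 ; home
; layer 1
G0 Z8.346
G0 X0.000 Y0.000
G1 X27.128 Y0.000
G1 X27.128 Y12.599
G1 X0.000 Y12.599
G1 X0.000 Y0.000
; layer 2
G0 Z16.693
G0 X0.000 Y0.000
G1 X27.128 Y0.000
G1 X27.128 Y12.599
G1 X0.000 Y12.599
G1 X0.000 Y0.000
; layer 3
G0 Z25.039
G0 X0.000 Y0.000
G1 X27.128 Y0.000
G1 X27.128 Y12.599
G1 X0.000 Y12.599
G1 X0.000 Y0.000
M2 ; end

The solid is a rectangular box, roughly 27.1 × 12.6 mm footprint and 25 mm tall. Slicing at Δz = 8.346 mm — 3 equal slices spanning the solid's height, so layer i sits at z = i·h/3 — gives 3 non-empty perimeters. Each is a 4-segment closed polygon; G0 lifts to the layer z and rapids to the start vertex, then G1 traces the edges.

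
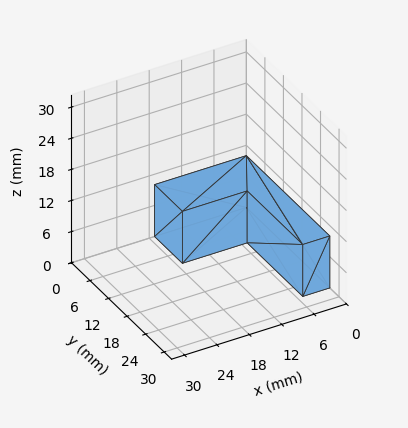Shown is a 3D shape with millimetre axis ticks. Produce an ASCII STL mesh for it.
Reading the render: the shape is an L-shaped prism: outer 17 × 27 mm, arm thicknesses ≈ 9 mm (horizontal) and 5 mm (vertical), extruded 10 mm in z (dimensions read to the nearest mm from the axis ticks). For the STL, each face is triangulated and given an outward normal.

solid part
  facet normal 0.0000 0.0000 -1.0000
    outer loop
      vertex 17.00 9.00 0.00
      vertex 17.00 0.00 0.00
      vertex 0.00 0.00 0.00
    endloop
  endfacet
  facet normal 0.0000 0.0000 -1.0000
    outer loop
      vertex 5.00 9.00 0.00
      vertex 17.00 9.00 0.00
      vertex 0.00 0.00 0.00
    endloop
  endfacet
  facet normal 0.0000 0.0000 -1.0000
    outer loop
      vertex 5.00 27.00 0.00
      vertex 5.00 9.00 0.00
      vertex 0.00 0.00 0.00
    endloop
  endfacet
  facet normal 0.0000 0.0000 -1.0000
    outer loop
      vertex 0.00 27.00 0.00
      vertex 5.00 27.00 0.00
      vertex 0.00 0.00 0.00
    endloop
  endfacet
  facet normal 0.0000 0.0000 1.0000
    outer loop
      vertex 0.00 0.00 10.00
      vertex 17.00 0.00 10.00
      vertex 17.00 9.00 10.00
    endloop
  endfacet
  facet normal 0.0000 0.0000 1.0000
    outer loop
      vertex 0.00 0.00 10.00
      vertex 17.00 9.00 10.00
      vertex 5.00 9.00 10.00
    endloop
  endfacet
  facet normal 0.0000 0.0000 1.0000
    outer loop
      vertex 0.00 0.00 10.00
      vertex 5.00 9.00 10.00
      vertex 5.00 27.00 10.00
    endloop
  endfacet
  facet normal 0.0000 0.0000 1.0000
    outer loop
      vertex 0.00 0.00 10.00
      vertex 5.00 27.00 10.00
      vertex 0.00 27.00 10.00
    endloop
  endfacet
  facet normal 0.0000 -1.0000 0.0000
    outer loop
      vertex 0.00 0.00 0.00
      vertex 17.00 0.00 0.00
      vertex 17.00 0.00 10.00
    endloop
  endfacet
  facet normal 0.0000 -1.0000 0.0000
    outer loop
      vertex 0.00 0.00 0.00
      vertex 17.00 0.00 10.00
      vertex 0.00 0.00 10.00
    endloop
  endfacet
  facet normal 1.0000 0.0000 0.0000
    outer loop
      vertex 17.00 0.00 0.00
      vertex 17.00 9.00 0.00
      vertex 17.00 9.00 10.00
    endloop
  endfacet
  facet normal 1.0000 0.0000 0.0000
    outer loop
      vertex 17.00 0.00 0.00
      vertex 17.00 9.00 10.00
      vertex 17.00 0.00 10.00
    endloop
  endfacet
  facet normal 0.0000 1.0000 0.0000
    outer loop
      vertex 17.00 9.00 0.00
      vertex 5.00 9.00 0.00
      vertex 5.00 9.00 10.00
    endloop
  endfacet
  facet normal 0.0000 1.0000 0.0000
    outer loop
      vertex 17.00 9.00 0.00
      vertex 5.00 9.00 10.00
      vertex 17.00 9.00 10.00
    endloop
  endfacet
  facet normal 1.0000 0.0000 0.0000
    outer loop
      vertex 5.00 9.00 0.00
      vertex 5.00 27.00 0.00
      vertex 5.00 27.00 10.00
    endloop
  endfacet
  facet normal 1.0000 0.0000 0.0000
    outer loop
      vertex 5.00 9.00 0.00
      vertex 5.00 27.00 10.00
      vertex 5.00 9.00 10.00
    endloop
  endfacet
  facet normal 0.0000 1.0000 0.0000
    outer loop
      vertex 5.00 27.00 0.00
      vertex 0.00 27.00 0.00
      vertex 0.00 27.00 10.00
    endloop
  endfacet
  facet normal 0.0000 1.0000 0.0000
    outer loop
      vertex 5.00 27.00 0.00
      vertex 0.00 27.00 10.00
      vertex 5.00 27.00 10.00
    endloop
  endfacet
  facet normal -1.0000 0.0000 0.0000
    outer loop
      vertex 0.00 27.00 0.00
      vertex 0.00 0.00 0.00
      vertex 0.00 0.00 10.00
    endloop
  endfacet
  facet normal -1.0000 0.0000 0.0000
    outer loop
      vertex 0.00 27.00 0.00
      vertex 0.00 0.00 10.00
      vertex 0.00 27.00 10.00
    endloop
  endfacet
endsolid part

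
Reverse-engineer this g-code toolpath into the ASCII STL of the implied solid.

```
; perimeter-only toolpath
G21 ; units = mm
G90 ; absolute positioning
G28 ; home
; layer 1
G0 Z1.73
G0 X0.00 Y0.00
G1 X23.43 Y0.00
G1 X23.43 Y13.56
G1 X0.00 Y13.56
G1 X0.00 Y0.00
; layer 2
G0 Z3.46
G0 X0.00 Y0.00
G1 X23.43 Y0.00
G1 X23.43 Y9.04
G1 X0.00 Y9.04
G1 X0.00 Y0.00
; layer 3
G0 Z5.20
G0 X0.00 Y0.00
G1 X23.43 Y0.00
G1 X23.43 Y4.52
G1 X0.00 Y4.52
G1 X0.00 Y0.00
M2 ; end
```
solid part
  facet normal 0.0000 0.0000 -1.0000
    outer loop
      vertex 23.43 18.08 0.00
      vertex 23.43 0.00 0.00
      vertex 0.00 0.00 0.00
    endloop
  endfacet
  facet normal 0.0000 0.0000 -1.0000
    outer loop
      vertex 0.00 18.08 0.00
      vertex 23.43 18.08 0.00
      vertex 0.00 0.00 0.00
    endloop
  endfacet
  facet normal 0.0000 -1.0000 0.0000
    outer loop
      vertex 0.00 0.00 0.00
      vertex 23.43 0.00 0.00
      vertex 23.43 0.00 6.93
    endloop
  endfacet
  facet normal 0.0000 -1.0000 0.0000
    outer loop
      vertex 0.00 0.00 0.00
      vertex 23.43 0.00 6.93
      vertex 0.00 0.00 6.93
    endloop
  endfacet
  facet normal 0.0000 0.3579 0.9338
    outer loop
      vertex 0.00 0.00 6.93
      vertex 23.43 0.00 6.93
      vertex 23.43 18.08 0.00
    endloop
  endfacet
  facet normal 0.0000 0.3579 0.9338
    outer loop
      vertex 0.00 0.00 6.93
      vertex 23.43 18.08 0.00
      vertex 0.00 18.08 0.00
    endloop
  endfacet
  facet normal -1.0000 0.0000 0.0000
    outer loop
      vertex 0.00 0.00 6.93
      vertex 0.00 18.08 0.00
      vertex 0.00 0.00 0.00
    endloop
  endfacet
  facet normal 1.0000 0.0000 0.0000
    outer loop
      vertex 23.43 0.00 0.00
      vertex 23.43 18.08 0.00
      vertex 23.43 0.00 6.93
    endloop
  endfacet
endsolid part

The G0 Z moves step by Δz≈1.73 mm. The G1 loops shrink linearly with z, so the solid tapers from its base footprint up to z≈6.93. Closing with a flat bottom cap and the tapered top and triangulating gives 8 facets — a wedge (ramp): 23.4 × 18.1 mm base, rising to 6.93 mm along the y=0 edge and sloping linearly to z=0 at y=18.1.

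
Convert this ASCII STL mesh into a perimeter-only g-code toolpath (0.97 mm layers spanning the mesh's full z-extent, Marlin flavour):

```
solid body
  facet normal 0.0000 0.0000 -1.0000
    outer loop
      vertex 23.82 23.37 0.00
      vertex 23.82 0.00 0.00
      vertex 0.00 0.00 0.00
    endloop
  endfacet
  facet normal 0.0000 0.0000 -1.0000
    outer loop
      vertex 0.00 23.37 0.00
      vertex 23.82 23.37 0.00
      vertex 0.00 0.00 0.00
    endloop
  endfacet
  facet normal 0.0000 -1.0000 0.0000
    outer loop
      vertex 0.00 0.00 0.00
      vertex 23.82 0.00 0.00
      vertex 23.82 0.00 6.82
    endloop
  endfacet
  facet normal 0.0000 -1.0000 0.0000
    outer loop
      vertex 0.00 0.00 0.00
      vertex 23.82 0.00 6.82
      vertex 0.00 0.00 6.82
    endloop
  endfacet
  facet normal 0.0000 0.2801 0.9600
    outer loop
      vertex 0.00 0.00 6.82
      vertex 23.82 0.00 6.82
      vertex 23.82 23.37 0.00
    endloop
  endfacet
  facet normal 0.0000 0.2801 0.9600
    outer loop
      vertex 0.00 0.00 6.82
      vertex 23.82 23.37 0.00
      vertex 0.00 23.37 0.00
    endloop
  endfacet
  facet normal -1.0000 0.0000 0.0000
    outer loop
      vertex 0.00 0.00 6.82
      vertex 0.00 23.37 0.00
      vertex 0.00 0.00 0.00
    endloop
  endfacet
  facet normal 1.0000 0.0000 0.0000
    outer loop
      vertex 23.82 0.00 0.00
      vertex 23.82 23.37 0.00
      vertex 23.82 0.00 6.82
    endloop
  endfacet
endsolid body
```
; perimeter-only toolpath
G21 ; units = mm
G90 ; absolute positioning
G28 ; home
; layer 1
G0 Z0.97
G0 X0.00 Y0.00
G1 X23.82 Y0.00
G1 X23.82 Y20.03
G1 X0.00 Y20.03
G1 X0.00 Y0.00
; layer 2
G0 Z1.95
G0 X0.00 Y0.00
G1 X23.82 Y0.00
G1 X23.82 Y16.69
G1 X0.00 Y16.69
G1 X0.00 Y0.00
; layer 3
G0 Z2.92
G0 X0.00 Y0.00
G1 X23.82 Y0.00
G1 X23.82 Y13.35
G1 X0.00 Y13.35
G1 X0.00 Y0.00
; layer 4
G0 Z3.90
G0 X0.00 Y0.00
G1 X23.82 Y0.00
G1 X23.82 Y10.02
G1 X0.00 Y10.02
G1 X0.00 Y0.00
; layer 5
G0 Z4.87
G0 X0.00 Y0.00
G1 X23.82 Y0.00
G1 X23.82 Y6.68
G1 X0.00 Y6.68
G1 X0.00 Y0.00
; layer 6
G0 Z5.85
G0 X0.00 Y0.00
G1 X23.82 Y0.00
G1 X23.82 Y3.34
G1 X0.00 Y3.34
G1 X0.00 Y0.00
M2 ; end

The solid is a wedge (ramp): 23.8 × 23.4 mm base, rising to 6.82 mm along the y=0 edge and sloping linearly to z=0 at y=23.4. Slicing at Δz = 0.97 mm — 7 equal slices spanning the solid's height, so layer i sits at z = i·h/7 — gives 6 non-empty perimeters. Each is a 4-segment closed polygon; G0 lifts to the layer z and rapids to the start vertex, then G1 traces the edges. The cross-section shrinks linearly with z (the slice at the apex is degenerate and omitted).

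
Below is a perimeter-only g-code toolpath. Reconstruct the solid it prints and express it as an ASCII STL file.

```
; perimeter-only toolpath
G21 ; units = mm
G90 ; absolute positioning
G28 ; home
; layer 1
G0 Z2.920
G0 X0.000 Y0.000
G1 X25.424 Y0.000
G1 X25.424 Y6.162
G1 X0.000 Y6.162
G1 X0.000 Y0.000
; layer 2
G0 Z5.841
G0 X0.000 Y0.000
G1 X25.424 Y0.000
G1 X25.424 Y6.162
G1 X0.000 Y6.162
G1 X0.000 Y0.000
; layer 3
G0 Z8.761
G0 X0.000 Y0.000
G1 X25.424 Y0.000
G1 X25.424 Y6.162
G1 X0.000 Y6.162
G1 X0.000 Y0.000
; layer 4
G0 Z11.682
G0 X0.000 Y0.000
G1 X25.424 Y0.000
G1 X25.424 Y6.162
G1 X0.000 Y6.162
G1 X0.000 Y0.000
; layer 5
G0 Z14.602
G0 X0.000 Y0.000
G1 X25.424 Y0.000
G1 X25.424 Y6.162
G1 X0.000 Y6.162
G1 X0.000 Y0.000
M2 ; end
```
solid part
  facet normal 0.0000 0.0000 -1.0000
    outer loop
      vertex 25.424 6.162 0.000
      vertex 25.424 0.000 0.000
      vertex 0.000 0.000 0.000
    endloop
  endfacet
  facet normal 0.0000 0.0000 -1.0000
    outer loop
      vertex 0.000 6.162 0.000
      vertex 25.424 6.162 0.000
      vertex 0.000 0.000 0.000
    endloop
  endfacet
  facet normal 0.0000 0.0000 1.0000
    outer loop
      vertex 0.000 0.000 14.602
      vertex 25.424 0.000 14.602
      vertex 25.424 6.162 14.602
    endloop
  endfacet
  facet normal 0.0000 0.0000 1.0000
    outer loop
      vertex 0.000 0.000 14.602
      vertex 25.424 6.162 14.602
      vertex 0.000 6.162 14.602
    endloop
  endfacet
  facet normal 0.0000 -1.0000 0.0000
    outer loop
      vertex 0.000 0.000 0.000
      vertex 25.424 0.000 0.000
      vertex 25.424 0.000 14.602
    endloop
  endfacet
  facet normal 0.0000 -1.0000 0.0000
    outer loop
      vertex 0.000 0.000 0.000
      vertex 25.424 0.000 14.602
      vertex 0.000 0.000 14.602
    endloop
  endfacet
  facet normal 0.0000 1.0000 0.0000
    outer loop
      vertex 25.424 6.162 14.602
      vertex 25.424 6.162 0.000
      vertex 0.000 6.162 0.000
    endloop
  endfacet
  facet normal 0.0000 1.0000 0.0000
    outer loop
      vertex 0.000 6.162 14.602
      vertex 25.424 6.162 14.602
      vertex 0.000 6.162 0.000
    endloop
  endfacet
  facet normal -1.0000 0.0000 0.0000
    outer loop
      vertex 0.000 6.162 14.602
      vertex 0.000 6.162 0.000
      vertex 0.000 0.000 0.000
    endloop
  endfacet
  facet normal -1.0000 0.0000 0.0000
    outer loop
      vertex 0.000 0.000 14.602
      vertex 0.000 6.162 14.602
      vertex 0.000 0.000 0.000
    endloop
  endfacet
  facet normal 1.0000 0.0000 0.0000
    outer loop
      vertex 25.424 0.000 0.000
      vertex 25.424 6.162 0.000
      vertex 25.424 6.162 14.602
    endloop
  endfacet
  facet normal 1.0000 0.0000 0.0000
    outer loop
      vertex 25.424 0.000 0.000
      vertex 25.424 6.162 14.602
      vertex 25.424 0.000 14.602
    endloop
  endfacet
endsolid part

The G0 Z moves step by Δz≈2.920 mm. Every layer's G1 loop is the same polygon, so the solid is a straight extrusion of it from z=0 to z≈14.6. Closing with flat bottom and top caps and triangulating gives 12 facets — a rectangular box, roughly 25.4 × 6.16 mm footprint and 14.6 mm tall.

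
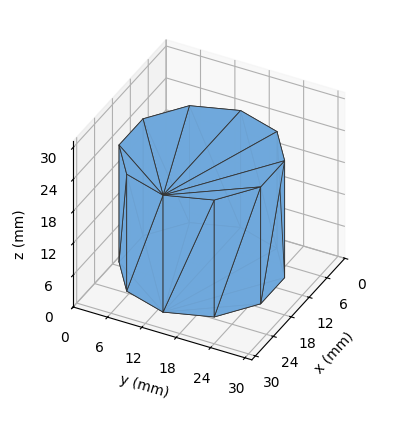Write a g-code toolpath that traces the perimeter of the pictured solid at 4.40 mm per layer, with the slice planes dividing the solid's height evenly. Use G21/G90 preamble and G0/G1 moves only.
Reading the render: the shape is a regular 10-sided prism (a cylinder approximated with 10 flat sides), circumscribed radius ≈ 13 mm, height ≈ 22 mm (dimensions read to the nearest mm from the axis ticks). For the g-code, the solid's height is divided into equal slices at the stated Δz and each level perimeter traced with G1 moves after a G0 lift.

; perimeter-only toolpath
G21 ; units = mm
G90 ; absolute positioning
G28 ; home
; layer 1
G0 Z4.40
G0 X26.00 Y13.00
G1 X23.52 Y20.64
G1 X17.02 Y25.36
G1 X8.98 Y25.36
G1 X2.48 Y20.64
G1 X0.00 Y13.00
G1 X2.48 Y5.36
G1 X8.98 Y0.64
G1 X17.02 Y0.64
G1 X23.52 Y5.36
G1 X26.00 Y13.00
; layer 2
G0 Z8.80
G0 X26.00 Y13.00
G1 X23.52 Y20.64
G1 X17.02 Y25.36
G1 X8.98 Y25.36
G1 X2.48 Y20.64
G1 X0.00 Y13.00
G1 X2.48 Y5.36
G1 X8.98 Y0.64
G1 X17.02 Y0.64
G1 X23.52 Y5.36
G1 X26.00 Y13.00
; layer 3
G0 Z13.20
G0 X26.00 Y13.00
G1 X23.52 Y20.64
G1 X17.02 Y25.36
G1 X8.98 Y25.36
G1 X2.48 Y20.64
G1 X0.00 Y13.00
G1 X2.48 Y5.36
G1 X8.98 Y0.64
G1 X17.02 Y0.64
G1 X23.52 Y5.36
G1 X26.00 Y13.00
; layer 4
G0 Z17.60
G0 X26.00 Y13.00
G1 X23.52 Y20.64
G1 X17.02 Y25.36
G1 X8.98 Y25.36
G1 X2.48 Y20.64
G1 X0.00 Y13.00
G1 X2.48 Y5.36
G1 X8.98 Y0.64
G1 X17.02 Y0.64
G1 X23.52 Y5.36
G1 X26.00 Y13.00
; layer 5
G0 Z22.00
G0 X26.00 Y13.00
G1 X23.52 Y20.64
G1 X17.02 Y25.36
G1 X8.98 Y25.36
G1 X2.48 Y20.64
G1 X0.00 Y13.00
G1 X2.48 Y5.36
G1 X8.98 Y0.64
G1 X17.02 Y0.64
G1 X23.52 Y5.36
G1 X26.00 Y13.00
M2 ; end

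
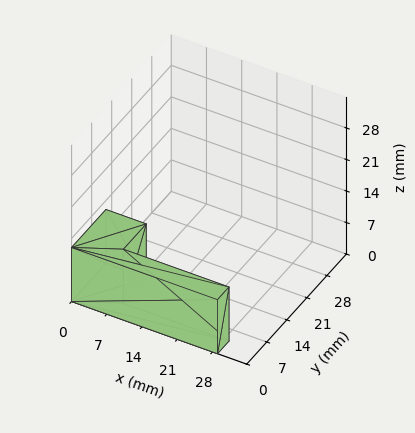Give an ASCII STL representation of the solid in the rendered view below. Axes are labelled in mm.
Reading the render: the shape is an L-shaped prism: outer 29 × 12 mm, arm thicknesses ≈ 4 mm (horizontal) and 8 mm (vertical), extruded 12 mm in z (dimensions read to the nearest mm from the axis ticks). For the STL, each face is triangulated and given an outward normal.

solid part
  facet normal 0.0000 0.0000 -1.0000
    outer loop
      vertex 29.000 4.000 0.000
      vertex 29.000 0.000 0.000
      vertex 0.000 0.000 0.000
    endloop
  endfacet
  facet normal 0.0000 0.0000 -1.0000
    outer loop
      vertex 8.000 4.000 0.000
      vertex 29.000 4.000 0.000
      vertex 0.000 0.000 0.000
    endloop
  endfacet
  facet normal 0.0000 0.0000 -1.0000
    outer loop
      vertex 8.000 12.000 0.000
      vertex 8.000 4.000 0.000
      vertex 0.000 0.000 0.000
    endloop
  endfacet
  facet normal 0.0000 0.0000 -1.0000
    outer loop
      vertex 0.000 12.000 0.000
      vertex 8.000 12.000 0.000
      vertex 0.000 0.000 0.000
    endloop
  endfacet
  facet normal 0.0000 0.0000 1.0000
    outer loop
      vertex 0.000 0.000 12.000
      vertex 29.000 0.000 12.000
      vertex 29.000 4.000 12.000
    endloop
  endfacet
  facet normal 0.0000 0.0000 1.0000
    outer loop
      vertex 0.000 0.000 12.000
      vertex 29.000 4.000 12.000
      vertex 8.000 4.000 12.000
    endloop
  endfacet
  facet normal 0.0000 0.0000 1.0000
    outer loop
      vertex 0.000 0.000 12.000
      vertex 8.000 4.000 12.000
      vertex 8.000 12.000 12.000
    endloop
  endfacet
  facet normal 0.0000 0.0000 1.0000
    outer loop
      vertex 0.000 0.000 12.000
      vertex 8.000 12.000 12.000
      vertex 0.000 12.000 12.000
    endloop
  endfacet
  facet normal 0.0000 -1.0000 0.0000
    outer loop
      vertex 0.000 0.000 0.000
      vertex 29.000 0.000 0.000
      vertex 29.000 0.000 12.000
    endloop
  endfacet
  facet normal 0.0000 -1.0000 0.0000
    outer loop
      vertex 0.000 0.000 0.000
      vertex 29.000 0.000 12.000
      vertex 0.000 0.000 12.000
    endloop
  endfacet
  facet normal 1.0000 0.0000 0.0000
    outer loop
      vertex 29.000 0.000 0.000
      vertex 29.000 4.000 0.000
      vertex 29.000 4.000 12.000
    endloop
  endfacet
  facet normal 1.0000 0.0000 0.0000
    outer loop
      vertex 29.000 0.000 0.000
      vertex 29.000 4.000 12.000
      vertex 29.000 0.000 12.000
    endloop
  endfacet
  facet normal 0.0000 1.0000 0.0000
    outer loop
      vertex 29.000 4.000 0.000
      vertex 8.000 4.000 0.000
      vertex 8.000 4.000 12.000
    endloop
  endfacet
  facet normal 0.0000 1.0000 0.0000
    outer loop
      vertex 29.000 4.000 0.000
      vertex 8.000 4.000 12.000
      vertex 29.000 4.000 12.000
    endloop
  endfacet
  facet normal 1.0000 0.0000 0.0000
    outer loop
      vertex 8.000 4.000 0.000
      vertex 8.000 12.000 0.000
      vertex 8.000 12.000 12.000
    endloop
  endfacet
  facet normal 1.0000 0.0000 0.0000
    outer loop
      vertex 8.000 4.000 0.000
      vertex 8.000 12.000 12.000
      vertex 8.000 4.000 12.000
    endloop
  endfacet
  facet normal 0.0000 1.0000 0.0000
    outer loop
      vertex 8.000 12.000 0.000
      vertex 0.000 12.000 0.000
      vertex 0.000 12.000 12.000
    endloop
  endfacet
  facet normal 0.0000 1.0000 0.0000
    outer loop
      vertex 8.000 12.000 0.000
      vertex 0.000 12.000 12.000
      vertex 8.000 12.000 12.000
    endloop
  endfacet
  facet normal -1.0000 0.0000 0.0000
    outer loop
      vertex 0.000 12.000 0.000
      vertex 0.000 0.000 0.000
      vertex 0.000 0.000 12.000
    endloop
  endfacet
  facet normal -1.0000 0.0000 0.0000
    outer loop
      vertex 0.000 12.000 0.000
      vertex 0.000 0.000 12.000
      vertex 0.000 12.000 12.000
    endloop
  endfacet
endsolid part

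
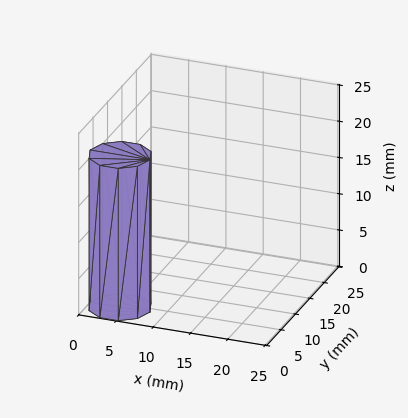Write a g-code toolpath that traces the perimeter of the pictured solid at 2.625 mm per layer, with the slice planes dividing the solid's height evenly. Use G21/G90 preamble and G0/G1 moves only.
Reading the render: the shape is a regular 10-sided prism (a cylinder approximated with 10 flat sides), circumscribed radius ≈ 4 mm, height ≈ 21 mm (dimensions read to the nearest mm from the axis ticks). For the g-code, the solid's height is divided into equal slices at the stated Δz and each level perimeter traced with G1 moves after a G0 lift.

; perimeter-only toolpath
G21 ; units = mm
G90 ; absolute positioning
G28 ; home
; layer 1
G0 Z2.625
G0 X8.000 Y4.000
G1 X7.236 Y6.351
G1 X5.236 Y7.804
G1 X2.764 Y7.804
G1 X0.764 Y6.351
G1 X0.000 Y4.000
G1 X0.764 Y1.649
G1 X2.764 Y0.196
G1 X5.236 Y0.196
G1 X7.236 Y1.649
G1 X8.000 Y4.000
; layer 2
G0 Z5.250
G0 X8.000 Y4.000
G1 X7.236 Y6.351
G1 X5.236 Y7.804
G1 X2.764 Y7.804
G1 X0.764 Y6.351
G1 X0.000 Y4.000
G1 X0.764 Y1.649
G1 X2.764 Y0.196
G1 X5.236 Y0.196
G1 X7.236 Y1.649
G1 X8.000 Y4.000
; layer 3
G0 Z7.875
G0 X8.000 Y4.000
G1 X7.236 Y6.351
G1 X5.236 Y7.804
G1 X2.764 Y7.804
G1 X0.764 Y6.351
G1 X0.000 Y4.000
G1 X0.764 Y1.649
G1 X2.764 Y0.196
G1 X5.236 Y0.196
G1 X7.236 Y1.649
G1 X8.000 Y4.000
; layer 4
G0 Z10.500
G0 X8.000 Y4.000
G1 X7.236 Y6.351
G1 X5.236 Y7.804
G1 X2.764 Y7.804
G1 X0.764 Y6.351
G1 X0.000 Y4.000
G1 X0.764 Y1.649
G1 X2.764 Y0.196
G1 X5.236 Y0.196
G1 X7.236 Y1.649
G1 X8.000 Y4.000
; layer 5
G0 Z13.125
G0 X8.000 Y4.000
G1 X7.236 Y6.351
G1 X5.236 Y7.804
G1 X2.764 Y7.804
G1 X0.764 Y6.351
G1 X0.000 Y4.000
G1 X0.764 Y1.649
G1 X2.764 Y0.196
G1 X5.236 Y0.196
G1 X7.236 Y1.649
G1 X8.000 Y4.000
; layer 6
G0 Z15.750
G0 X8.000 Y4.000
G1 X7.236 Y6.351
G1 X5.236 Y7.804
G1 X2.764 Y7.804
G1 X0.764 Y6.351
G1 X0.000 Y4.000
G1 X0.764 Y1.649
G1 X2.764 Y0.196
G1 X5.236 Y0.196
G1 X7.236 Y1.649
G1 X8.000 Y4.000
; layer 7
G0 Z18.375
G0 X8.000 Y4.000
G1 X7.236 Y6.351
G1 X5.236 Y7.804
G1 X2.764 Y7.804
G1 X0.764 Y6.351
G1 X0.000 Y4.000
G1 X0.764 Y1.649
G1 X2.764 Y0.196
G1 X5.236 Y0.196
G1 X7.236 Y1.649
G1 X8.000 Y4.000
; layer 8
G0 Z21.000
G0 X8.000 Y4.000
G1 X7.236 Y6.351
G1 X5.236 Y7.804
G1 X2.764 Y7.804
G1 X0.764 Y6.351
G1 X0.000 Y4.000
G1 X0.764 Y1.649
G1 X2.764 Y0.196
G1 X5.236 Y0.196
G1 X7.236 Y1.649
G1 X8.000 Y4.000
M2 ; end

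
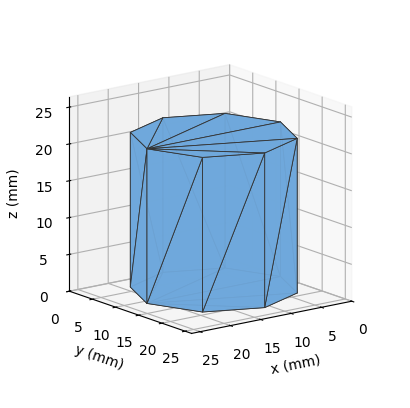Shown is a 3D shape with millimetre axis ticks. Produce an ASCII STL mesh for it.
Reading the render: the shape is a regular 8-sided prism (a cylinder approximated with 8 flat sides), circumscribed radius ≈ 11 mm, height ≈ 21 mm (dimensions read to the nearest mm from the axis ticks). For the STL, each face is triangulated and given an outward normal.

solid part
  facet normal 0.0000 0.0000 -1.0000
    outer loop
      vertex 11.0 22.0 0.0
      vertex 18.8 18.8 0.0
      vertex 22.0 11.0 0.0
    endloop
  endfacet
  facet normal 0.0000 0.0000 -1.0000
    outer loop
      vertex 3.2 18.8 0.0
      vertex 11.0 22.0 0.0
      vertex 22.0 11.0 0.0
    endloop
  endfacet
  facet normal 0.0000 0.0000 -1.0000
    outer loop
      vertex 0.0 11.0 0.0
      vertex 3.2 18.8 0.0
      vertex 22.0 11.0 0.0
    endloop
  endfacet
  facet normal 0.0000 0.0000 -1.0000
    outer loop
      vertex 3.2 3.2 0.0
      vertex 0.0 11.0 0.0
      vertex 22.0 11.0 0.0
    endloop
  endfacet
  facet normal 0.0000 0.0000 -1.0000
    outer loop
      vertex 11.0 0.0 0.0
      vertex 3.2 3.2 0.0
      vertex 22.0 11.0 0.0
    endloop
  endfacet
  facet normal 0.0000 0.0000 -1.0000
    outer loop
      vertex 18.8 3.2 0.0
      vertex 11.0 0.0 0.0
      vertex 22.0 11.0 0.0
    endloop
  endfacet
  facet normal 0.0000 0.0000 1.0000
    outer loop
      vertex 22.0 11.0 21.0
      vertex 18.8 18.8 21.0
      vertex 11.0 22.0 21.0
    endloop
  endfacet
  facet normal 0.0000 0.0000 1.0000
    outer loop
      vertex 22.0 11.0 21.0
      vertex 11.0 22.0 21.0
      vertex 3.2 18.8 21.0
    endloop
  endfacet
  facet normal 0.0000 0.0000 1.0000
    outer loop
      vertex 22.0 11.0 21.0
      vertex 3.2 18.8 21.0
      vertex 0.0 11.0 21.0
    endloop
  endfacet
  facet normal 0.0000 0.0000 1.0000
    outer loop
      vertex 22.0 11.0 21.0
      vertex 0.0 11.0 21.0
      vertex 3.2 3.2 21.0
    endloop
  endfacet
  facet normal 0.0000 0.0000 1.0000
    outer loop
      vertex 22.0 11.0 21.0
      vertex 3.2 3.2 21.0
      vertex 11.0 0.0 21.0
    endloop
  endfacet
  facet normal 0.0000 0.0000 1.0000
    outer loop
      vertex 22.0 11.0 21.0
      vertex 11.0 0.0 21.0
      vertex 18.8 3.2 21.0
    endloop
  endfacet
  facet normal 0.9252 0.3796 0.0000
    outer loop
      vertex 22.0 11.0 0.0
      vertex 18.8 18.8 0.0
      vertex 18.8 18.8 21.0
    endloop
  endfacet
  facet normal 0.9252 0.3796 0.0000
    outer loop
      vertex 22.0 11.0 0.0
      vertex 18.8 18.8 21.0
      vertex 22.0 11.0 21.0
    endloop
  endfacet
  facet normal 0.3796 0.9252 0.0000
    outer loop
      vertex 18.8 18.8 0.0
      vertex 11.0 22.0 0.0
      vertex 11.0 22.0 21.0
    endloop
  endfacet
  facet normal 0.3796 0.9252 0.0000
    outer loop
      vertex 18.8 18.8 0.0
      vertex 11.0 22.0 21.0
      vertex 18.8 18.8 21.0
    endloop
  endfacet
  facet normal -0.3796 0.9252 0.0000
    outer loop
      vertex 11.0 22.0 0.0
      vertex 3.2 18.8 0.0
      vertex 3.2 18.8 21.0
    endloop
  endfacet
  facet normal -0.3796 0.9252 0.0000
    outer loop
      vertex 11.0 22.0 0.0
      vertex 3.2 18.8 21.0
      vertex 11.0 22.0 21.0
    endloop
  endfacet
  facet normal -0.9252 0.3796 0.0000
    outer loop
      vertex 3.2 18.8 0.0
      vertex 0.0 11.0 0.0
      vertex 0.0 11.0 21.0
    endloop
  endfacet
  facet normal -0.9252 0.3796 0.0000
    outer loop
      vertex 3.2 18.8 0.0
      vertex 0.0 11.0 21.0
      vertex 3.2 18.8 21.0
    endloop
  endfacet
  facet normal -0.9252 -0.3796 0.0000
    outer loop
      vertex 0.0 11.0 0.0
      vertex 3.2 3.2 0.0
      vertex 3.2 3.2 21.0
    endloop
  endfacet
  facet normal -0.9252 -0.3796 0.0000
    outer loop
      vertex 0.0 11.0 0.0
      vertex 3.2 3.2 21.0
      vertex 0.0 11.0 21.0
    endloop
  endfacet
  facet normal -0.3796 -0.9252 0.0000
    outer loop
      vertex 3.2 3.2 0.0
      vertex 11.0 0.0 0.0
      vertex 11.0 0.0 21.0
    endloop
  endfacet
  facet normal -0.3796 -0.9252 0.0000
    outer loop
      vertex 3.2 3.2 0.0
      vertex 11.0 0.0 21.0
      vertex 3.2 3.2 21.0
    endloop
  endfacet
  facet normal 0.3796 -0.9252 0.0000
    outer loop
      vertex 11.0 0.0 0.0
      vertex 18.8 3.2 0.0
      vertex 18.8 3.2 21.0
    endloop
  endfacet
  facet normal 0.3796 -0.9252 0.0000
    outer loop
      vertex 11.0 0.0 0.0
      vertex 18.8 3.2 21.0
      vertex 11.0 0.0 21.0
    endloop
  endfacet
  facet normal 0.9252 -0.3796 0.0000
    outer loop
      vertex 18.8 3.2 0.0
      vertex 22.0 11.0 0.0
      vertex 22.0 11.0 21.0
    endloop
  endfacet
  facet normal 0.9252 -0.3796 0.0000
    outer loop
      vertex 18.8 3.2 0.0
      vertex 22.0 11.0 21.0
      vertex 18.8 3.2 21.0
    endloop
  endfacet
endsolid part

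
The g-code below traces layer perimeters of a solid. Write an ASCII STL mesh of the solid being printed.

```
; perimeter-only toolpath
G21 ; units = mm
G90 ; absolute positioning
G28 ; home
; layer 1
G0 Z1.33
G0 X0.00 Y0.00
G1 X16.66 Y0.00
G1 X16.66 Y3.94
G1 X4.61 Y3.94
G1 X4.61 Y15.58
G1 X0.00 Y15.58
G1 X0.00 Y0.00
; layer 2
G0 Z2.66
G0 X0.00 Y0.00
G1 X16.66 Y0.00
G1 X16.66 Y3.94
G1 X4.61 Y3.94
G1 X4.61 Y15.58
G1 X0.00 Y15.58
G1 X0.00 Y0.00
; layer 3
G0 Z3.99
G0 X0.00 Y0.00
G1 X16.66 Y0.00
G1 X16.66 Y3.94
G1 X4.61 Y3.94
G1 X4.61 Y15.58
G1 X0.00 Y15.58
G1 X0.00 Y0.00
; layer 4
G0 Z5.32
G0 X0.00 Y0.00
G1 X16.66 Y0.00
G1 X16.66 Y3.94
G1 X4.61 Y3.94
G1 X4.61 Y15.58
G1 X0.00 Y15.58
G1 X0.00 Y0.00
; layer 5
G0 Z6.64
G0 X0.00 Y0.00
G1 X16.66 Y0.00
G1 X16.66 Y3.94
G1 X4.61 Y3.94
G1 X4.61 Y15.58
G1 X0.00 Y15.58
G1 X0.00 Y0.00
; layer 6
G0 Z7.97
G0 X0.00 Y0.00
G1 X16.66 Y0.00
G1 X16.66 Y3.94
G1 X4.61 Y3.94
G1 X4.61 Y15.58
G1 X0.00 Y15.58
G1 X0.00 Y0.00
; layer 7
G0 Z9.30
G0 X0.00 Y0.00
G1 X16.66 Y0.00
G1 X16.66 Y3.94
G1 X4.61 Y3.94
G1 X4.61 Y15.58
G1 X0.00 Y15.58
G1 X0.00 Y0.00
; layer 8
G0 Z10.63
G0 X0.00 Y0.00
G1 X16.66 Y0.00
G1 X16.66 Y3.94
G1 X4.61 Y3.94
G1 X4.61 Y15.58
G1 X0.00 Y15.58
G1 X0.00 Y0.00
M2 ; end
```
solid part
  facet normal 0.0000 0.0000 -1.0000
    outer loop
      vertex 16.66 3.94 0.00
      vertex 16.66 0.00 0.00
      vertex 0.00 0.00 0.00
    endloop
  endfacet
  facet normal 0.0000 0.0000 -1.0000
    outer loop
      vertex 4.61 3.94 0.00
      vertex 16.66 3.94 0.00
      vertex 0.00 0.00 0.00
    endloop
  endfacet
  facet normal 0.0000 0.0000 -1.0000
    outer loop
      vertex 4.61 15.58 0.00
      vertex 4.61 3.94 0.00
      vertex 0.00 0.00 0.00
    endloop
  endfacet
  facet normal 0.0000 0.0000 -1.0000
    outer loop
      vertex 0.00 15.58 0.00
      vertex 4.61 15.58 0.00
      vertex 0.00 0.00 0.00
    endloop
  endfacet
  facet normal 0.0000 0.0000 1.0000
    outer loop
      vertex 0.00 0.00 10.63
      vertex 16.66 0.00 10.63
      vertex 16.66 3.94 10.63
    endloop
  endfacet
  facet normal 0.0000 0.0000 1.0000
    outer loop
      vertex 0.00 0.00 10.63
      vertex 16.66 3.94 10.63
      vertex 4.61 3.94 10.63
    endloop
  endfacet
  facet normal 0.0000 0.0000 1.0000
    outer loop
      vertex 0.00 0.00 10.63
      vertex 4.61 3.94 10.63
      vertex 4.61 15.58 10.63
    endloop
  endfacet
  facet normal 0.0000 0.0000 1.0000
    outer loop
      vertex 0.00 0.00 10.63
      vertex 4.61 15.58 10.63
      vertex 0.00 15.58 10.63
    endloop
  endfacet
  facet normal 0.0000 -1.0000 0.0000
    outer loop
      vertex 0.00 0.00 0.00
      vertex 16.66 0.00 0.00
      vertex 16.66 0.00 10.63
    endloop
  endfacet
  facet normal 0.0000 -1.0000 0.0000
    outer loop
      vertex 0.00 0.00 0.00
      vertex 16.66 0.00 10.63
      vertex 0.00 0.00 10.63
    endloop
  endfacet
  facet normal 1.0000 0.0000 0.0000
    outer loop
      vertex 16.66 0.00 0.00
      vertex 16.66 3.94 0.00
      vertex 16.66 3.94 10.63
    endloop
  endfacet
  facet normal 1.0000 0.0000 0.0000
    outer loop
      vertex 16.66 0.00 0.00
      vertex 16.66 3.94 10.63
      vertex 16.66 0.00 10.63
    endloop
  endfacet
  facet normal 0.0000 1.0000 0.0000
    outer loop
      vertex 16.66 3.94 0.00
      vertex 4.61 3.94 0.00
      vertex 4.61 3.94 10.63
    endloop
  endfacet
  facet normal 0.0000 1.0000 0.0000
    outer loop
      vertex 16.66 3.94 0.00
      vertex 4.61 3.94 10.63
      vertex 16.66 3.94 10.63
    endloop
  endfacet
  facet normal 1.0000 0.0000 0.0000
    outer loop
      vertex 4.61 3.94 0.00
      vertex 4.61 15.58 0.00
      vertex 4.61 15.58 10.63
    endloop
  endfacet
  facet normal 1.0000 0.0000 0.0000
    outer loop
      vertex 4.61 3.94 0.00
      vertex 4.61 15.58 10.63
      vertex 4.61 3.94 10.63
    endloop
  endfacet
  facet normal 0.0000 1.0000 0.0000
    outer loop
      vertex 4.61 15.58 0.00
      vertex 0.00 15.58 0.00
      vertex 0.00 15.58 10.63
    endloop
  endfacet
  facet normal 0.0000 1.0000 0.0000
    outer loop
      vertex 4.61 15.58 0.00
      vertex 0.00 15.58 10.63
      vertex 4.61 15.58 10.63
    endloop
  endfacet
  facet normal -1.0000 0.0000 0.0000
    outer loop
      vertex 0.00 15.58 0.00
      vertex 0.00 0.00 0.00
      vertex 0.00 0.00 10.63
    endloop
  endfacet
  facet normal -1.0000 0.0000 0.0000
    outer loop
      vertex 0.00 15.58 0.00
      vertex 0.00 0.00 10.63
      vertex 0.00 15.58 10.63
    endloop
  endfacet
endsolid part

The G0 Z moves step by Δz≈1.33 mm. Every layer's G1 loop is the same polygon, so the solid is a straight extrusion of it from z=0 to z≈10.6. Closing with flat bottom and top caps and triangulating gives 20 facets — an L-shaped prism: outer 16.7 × 15.6 mm, arm thicknesses ≈ 3.94 mm (horizontal) and 4.61 mm (vertical), extruded 10.6 mm in z.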